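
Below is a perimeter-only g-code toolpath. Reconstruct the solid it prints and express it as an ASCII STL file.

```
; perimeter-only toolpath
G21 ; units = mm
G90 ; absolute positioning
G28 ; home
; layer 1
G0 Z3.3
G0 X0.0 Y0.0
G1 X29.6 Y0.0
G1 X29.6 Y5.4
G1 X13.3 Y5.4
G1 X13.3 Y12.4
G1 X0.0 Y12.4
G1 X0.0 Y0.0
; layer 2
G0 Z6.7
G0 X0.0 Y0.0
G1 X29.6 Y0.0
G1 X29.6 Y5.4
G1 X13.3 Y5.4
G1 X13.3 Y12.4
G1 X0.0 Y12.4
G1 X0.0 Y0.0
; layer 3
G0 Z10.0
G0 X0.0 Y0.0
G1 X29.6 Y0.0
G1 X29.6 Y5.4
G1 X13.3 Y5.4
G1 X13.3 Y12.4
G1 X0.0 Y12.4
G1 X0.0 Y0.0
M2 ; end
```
solid part
  facet normal 0.0000 0.0000 -1.0000
    outer loop
      vertex 29.6 5.4 0.0
      vertex 29.6 0.0 0.0
      vertex 0.0 0.0 0.0
    endloop
  endfacet
  facet normal 0.0000 0.0000 -1.0000
    outer loop
      vertex 13.3 5.4 0.0
      vertex 29.6 5.4 0.0
      vertex 0.0 0.0 0.0
    endloop
  endfacet
  facet normal 0.0000 0.0000 -1.0000
    outer loop
      vertex 13.3 12.4 0.0
      vertex 13.3 5.4 0.0
      vertex 0.0 0.0 0.0
    endloop
  endfacet
  facet normal 0.0000 0.0000 -1.0000
    outer loop
      vertex 0.0 12.4 0.0
      vertex 13.3 12.4 0.0
      vertex 0.0 0.0 0.0
    endloop
  endfacet
  facet normal 0.0000 0.0000 1.0000
    outer loop
      vertex 0.0 0.0 10.0
      vertex 29.6 0.0 10.0
      vertex 29.6 5.4 10.0
    endloop
  endfacet
  facet normal 0.0000 0.0000 1.0000
    outer loop
      vertex 0.0 0.0 10.0
      vertex 29.6 5.4 10.0
      vertex 13.3 5.4 10.0
    endloop
  endfacet
  facet normal 0.0000 0.0000 1.0000
    outer loop
      vertex 0.0 0.0 10.0
      vertex 13.3 5.4 10.0
      vertex 13.3 12.4 10.0
    endloop
  endfacet
  facet normal 0.0000 0.0000 1.0000
    outer loop
      vertex 0.0 0.0 10.0
      vertex 13.3 12.4 10.0
      vertex 0.0 12.4 10.0
    endloop
  endfacet
  facet normal 0.0000 -1.0000 0.0000
    outer loop
      vertex 0.0 0.0 0.0
      vertex 29.6 0.0 0.0
      vertex 29.6 0.0 10.0
    endloop
  endfacet
  facet normal 0.0000 -1.0000 0.0000
    outer loop
      vertex 0.0 0.0 0.0
      vertex 29.6 0.0 10.0
      vertex 0.0 0.0 10.0
    endloop
  endfacet
  facet normal 1.0000 0.0000 0.0000
    outer loop
      vertex 29.6 0.0 0.0
      vertex 29.6 5.4 0.0
      vertex 29.6 5.4 10.0
    endloop
  endfacet
  facet normal 1.0000 0.0000 0.0000
    outer loop
      vertex 29.6 0.0 0.0
      vertex 29.6 5.4 10.0
      vertex 29.6 0.0 10.0
    endloop
  endfacet
  facet normal 0.0000 1.0000 0.0000
    outer loop
      vertex 29.6 5.4 0.0
      vertex 13.3 5.4 0.0
      vertex 13.3 5.4 10.0
    endloop
  endfacet
  facet normal 0.0000 1.0000 0.0000
    outer loop
      vertex 29.6 5.4 0.0
      vertex 13.3 5.4 10.0
      vertex 29.6 5.4 10.0
    endloop
  endfacet
  facet normal 1.0000 0.0000 0.0000
    outer loop
      vertex 13.3 5.4 0.0
      vertex 13.3 12.4 0.0
      vertex 13.3 12.4 10.0
    endloop
  endfacet
  facet normal 1.0000 0.0000 0.0000
    outer loop
      vertex 13.3 5.4 0.0
      vertex 13.3 12.4 10.0
      vertex 13.3 5.4 10.0
    endloop
  endfacet
  facet normal 0.0000 1.0000 0.0000
    outer loop
      vertex 13.3 12.4 0.0
      vertex 0.0 12.4 0.0
      vertex 0.0 12.4 10.0
    endloop
  endfacet
  facet normal 0.0000 1.0000 0.0000
    outer loop
      vertex 13.3 12.4 0.0
      vertex 0.0 12.4 10.0
      vertex 13.3 12.4 10.0
    endloop
  endfacet
  facet normal -1.0000 0.0000 0.0000
    outer loop
      vertex 0.0 12.4 0.0
      vertex 0.0 0.0 0.0
      vertex 0.0 0.0 10.0
    endloop
  endfacet
  facet normal -1.0000 0.0000 0.0000
    outer loop
      vertex 0.0 12.4 0.0
      vertex 0.0 0.0 10.0
      vertex 0.0 12.4 10.0
    endloop
  endfacet
endsolid part

The G0 Z moves step by Δz≈3.3 mm. Every layer's G1 loop is the same polygon, so the solid is a straight extrusion of it from z=0 to z≈10. Closing with flat bottom and top caps and triangulating gives 20 facets — an L-shaped prism: outer 29.6 × 12.4 mm, arm thicknesses ≈ 5.4 mm (horizontal) and 13.3 mm (vertical), extruded 10 mm in z.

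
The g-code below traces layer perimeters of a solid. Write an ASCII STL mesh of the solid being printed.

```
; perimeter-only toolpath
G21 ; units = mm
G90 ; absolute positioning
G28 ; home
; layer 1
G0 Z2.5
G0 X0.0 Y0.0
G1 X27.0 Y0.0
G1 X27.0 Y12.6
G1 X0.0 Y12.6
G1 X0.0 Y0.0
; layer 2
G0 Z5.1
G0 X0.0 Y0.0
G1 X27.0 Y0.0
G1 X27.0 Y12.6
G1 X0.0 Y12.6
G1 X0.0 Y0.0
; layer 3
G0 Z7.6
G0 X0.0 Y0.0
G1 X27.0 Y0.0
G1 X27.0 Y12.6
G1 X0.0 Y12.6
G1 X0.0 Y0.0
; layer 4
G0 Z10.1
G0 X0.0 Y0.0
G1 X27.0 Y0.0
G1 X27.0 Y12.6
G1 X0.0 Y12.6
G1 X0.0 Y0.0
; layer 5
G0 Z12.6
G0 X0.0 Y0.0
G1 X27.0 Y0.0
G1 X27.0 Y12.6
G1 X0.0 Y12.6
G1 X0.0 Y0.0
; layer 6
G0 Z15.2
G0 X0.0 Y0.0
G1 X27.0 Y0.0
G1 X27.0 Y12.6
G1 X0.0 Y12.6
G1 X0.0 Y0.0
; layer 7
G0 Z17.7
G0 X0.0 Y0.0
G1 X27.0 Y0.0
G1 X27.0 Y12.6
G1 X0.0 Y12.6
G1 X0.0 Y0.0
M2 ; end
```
solid part
  facet normal 0.0000 0.0000 -1.0000
    outer loop
      vertex 27.0 12.6 0.0
      vertex 27.0 0.0 0.0
      vertex 0.0 0.0 0.0
    endloop
  endfacet
  facet normal 0.0000 0.0000 -1.0000
    outer loop
      vertex 0.0 12.6 0.0
      vertex 27.0 12.6 0.0
      vertex 0.0 0.0 0.0
    endloop
  endfacet
  facet normal 0.0000 0.0000 1.0000
    outer loop
      vertex 0.0 0.0 17.7
      vertex 27.0 0.0 17.7
      vertex 27.0 12.6 17.7
    endloop
  endfacet
  facet normal 0.0000 0.0000 1.0000
    outer loop
      vertex 0.0 0.0 17.7
      vertex 27.0 12.6 17.7
      vertex 0.0 12.6 17.7
    endloop
  endfacet
  facet normal 0.0000 -1.0000 0.0000
    outer loop
      vertex 0.0 0.0 0.0
      vertex 27.0 0.0 0.0
      vertex 27.0 0.0 17.7
    endloop
  endfacet
  facet normal 0.0000 -1.0000 0.0000
    outer loop
      vertex 0.0 0.0 0.0
      vertex 27.0 0.0 17.7
      vertex 0.0 0.0 17.7
    endloop
  endfacet
  facet normal 0.0000 1.0000 0.0000
    outer loop
      vertex 27.0 12.6 17.7
      vertex 27.0 12.6 0.0
      vertex 0.0 12.6 0.0
    endloop
  endfacet
  facet normal 0.0000 1.0000 0.0000
    outer loop
      vertex 0.0 12.6 17.7
      vertex 27.0 12.6 17.7
      vertex 0.0 12.6 0.0
    endloop
  endfacet
  facet normal -1.0000 0.0000 0.0000
    outer loop
      vertex 0.0 12.6 17.7
      vertex 0.0 12.6 0.0
      vertex 0.0 0.0 0.0
    endloop
  endfacet
  facet normal -1.0000 0.0000 0.0000
    outer loop
      vertex 0.0 0.0 17.7
      vertex 0.0 12.6 17.7
      vertex 0.0 0.0 0.0
    endloop
  endfacet
  facet normal 1.0000 0.0000 0.0000
    outer loop
      vertex 27.0 0.0 0.0
      vertex 27.0 12.6 0.0
      vertex 27.0 12.6 17.7
    endloop
  endfacet
  facet normal 1.0000 0.0000 0.0000
    outer loop
      vertex 27.0 0.0 0.0
      vertex 27.0 12.6 17.7
      vertex 27.0 0.0 17.7
    endloop
  endfacet
endsolid part

The G0 Z moves step by Δz≈2.5 mm. Every layer's G1 loop is the same polygon, so the solid is a straight extrusion of it from z=0 to z≈17.7. Closing with flat bottom and top caps and triangulating gives 12 facets — a rectangular box, roughly 27 × 12.6 mm footprint and 17.7 mm tall.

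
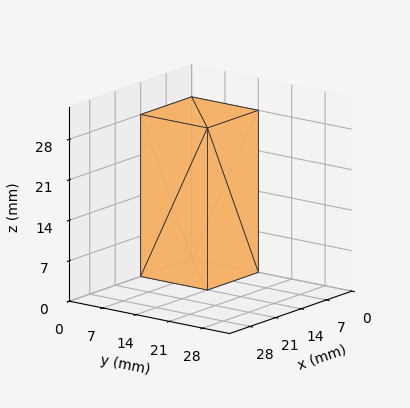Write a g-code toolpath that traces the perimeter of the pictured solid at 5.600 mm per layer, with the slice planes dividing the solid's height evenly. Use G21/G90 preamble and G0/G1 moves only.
Reading the render: the shape is a rectangular box, roughly 14 × 14 mm footprint and 28 mm tall (dimensions read to the nearest mm from the axis ticks). For the g-code, the solid's height is divided into equal slices at the stated Δz and each level perimeter traced with G1 moves after a G0 lift.

; perimeter-only toolpath
G21 ; units = mm
G90 ; absolute positioning
G28 ; home
; layer 1
G0 Z5.600
G0 X0.000 Y0.000
G1 X14.000 Y0.000
G1 X14.000 Y14.000
G1 X0.000 Y14.000
G1 X0.000 Y0.000
; layer 2
G0 Z11.200
G0 X0.000 Y0.000
G1 X14.000 Y0.000
G1 X14.000 Y14.000
G1 X0.000 Y14.000
G1 X0.000 Y0.000
; layer 3
G0 Z16.800
G0 X0.000 Y0.000
G1 X14.000 Y0.000
G1 X14.000 Y14.000
G1 X0.000 Y14.000
G1 X0.000 Y0.000
; layer 4
G0 Z22.400
G0 X0.000 Y0.000
G1 X14.000 Y0.000
G1 X14.000 Y14.000
G1 X0.000 Y14.000
G1 X0.000 Y0.000
; layer 5
G0 Z28.000
G0 X0.000 Y0.000
G1 X14.000 Y0.000
G1 X14.000 Y14.000
G1 X0.000 Y14.000
G1 X0.000 Y0.000
M2 ; end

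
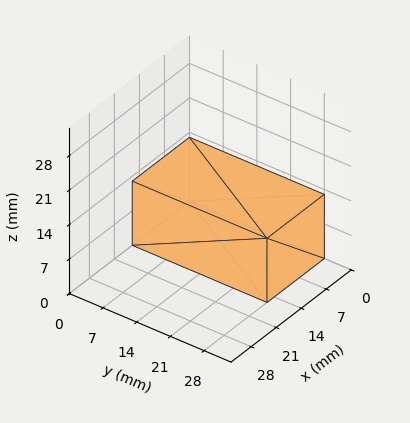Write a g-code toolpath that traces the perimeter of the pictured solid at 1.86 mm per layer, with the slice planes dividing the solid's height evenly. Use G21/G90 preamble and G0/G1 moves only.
Reading the render: the shape is a rectangular box, roughly 16 × 28 mm footprint and 13 mm tall (dimensions read to the nearest mm from the axis ticks). For the g-code, the solid's height is divided into equal slices at the stated Δz and each level perimeter traced with G1 moves after a G0 lift.

; perimeter-only toolpath
G21 ; units = mm
G90 ; absolute positioning
G28 ; home
; layer 1
G0 Z1.86
G0 X0.00 Y0.00
G1 X16.00 Y0.00
G1 X16.00 Y28.00
G1 X0.00 Y28.00
G1 X0.00 Y0.00
; layer 2
G0 Z3.71
G0 X0.00 Y0.00
G1 X16.00 Y0.00
G1 X16.00 Y28.00
G1 X0.00 Y28.00
G1 X0.00 Y0.00
; layer 3
G0 Z5.57
G0 X0.00 Y0.00
G1 X16.00 Y0.00
G1 X16.00 Y28.00
G1 X0.00 Y28.00
G1 X0.00 Y0.00
; layer 4
G0 Z7.43
G0 X0.00 Y0.00
G1 X16.00 Y0.00
G1 X16.00 Y28.00
G1 X0.00 Y28.00
G1 X0.00 Y0.00
; layer 5
G0 Z9.29
G0 X0.00 Y0.00
G1 X16.00 Y0.00
G1 X16.00 Y28.00
G1 X0.00 Y28.00
G1 X0.00 Y0.00
; layer 6
G0 Z11.14
G0 X0.00 Y0.00
G1 X16.00 Y0.00
G1 X16.00 Y28.00
G1 X0.00 Y28.00
G1 X0.00 Y0.00
; layer 7
G0 Z13.00
G0 X0.00 Y0.00
G1 X16.00 Y0.00
G1 X16.00 Y28.00
G1 X0.00 Y28.00
G1 X0.00 Y0.00
M2 ; end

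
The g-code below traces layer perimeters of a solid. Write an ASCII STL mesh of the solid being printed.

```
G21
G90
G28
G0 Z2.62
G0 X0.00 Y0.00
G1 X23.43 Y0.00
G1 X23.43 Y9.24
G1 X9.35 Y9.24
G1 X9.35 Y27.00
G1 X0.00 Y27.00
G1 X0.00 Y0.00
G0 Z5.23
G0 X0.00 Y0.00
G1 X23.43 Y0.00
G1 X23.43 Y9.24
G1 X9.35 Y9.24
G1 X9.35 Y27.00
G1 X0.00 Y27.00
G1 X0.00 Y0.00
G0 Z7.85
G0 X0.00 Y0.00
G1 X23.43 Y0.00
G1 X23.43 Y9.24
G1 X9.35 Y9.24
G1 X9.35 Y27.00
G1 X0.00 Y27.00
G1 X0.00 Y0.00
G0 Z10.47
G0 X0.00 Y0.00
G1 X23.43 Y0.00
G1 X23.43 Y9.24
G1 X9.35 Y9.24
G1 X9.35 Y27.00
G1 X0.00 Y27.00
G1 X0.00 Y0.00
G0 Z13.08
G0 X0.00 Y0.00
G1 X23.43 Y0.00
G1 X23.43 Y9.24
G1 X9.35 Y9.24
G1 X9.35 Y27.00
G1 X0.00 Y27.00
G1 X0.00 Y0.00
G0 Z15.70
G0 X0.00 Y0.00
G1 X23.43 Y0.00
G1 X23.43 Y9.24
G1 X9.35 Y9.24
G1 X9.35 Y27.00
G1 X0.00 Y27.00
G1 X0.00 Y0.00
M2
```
solid part
  facet normal 0.0000 0.0000 -1.0000
    outer loop
      vertex 23.43 9.24 0.00
      vertex 23.43 0.00 0.00
      vertex 0.00 0.00 0.00
    endloop
  endfacet
  facet normal 0.0000 0.0000 -1.0000
    outer loop
      vertex 9.35 9.24 0.00
      vertex 23.43 9.24 0.00
      vertex 0.00 0.00 0.00
    endloop
  endfacet
  facet normal 0.0000 0.0000 -1.0000
    outer loop
      vertex 9.35 27.00 0.00
      vertex 9.35 9.24 0.00
      vertex 0.00 0.00 0.00
    endloop
  endfacet
  facet normal 0.0000 0.0000 -1.0000
    outer loop
      vertex 0.00 27.00 0.00
      vertex 9.35 27.00 0.00
      vertex 0.00 0.00 0.00
    endloop
  endfacet
  facet normal 0.0000 0.0000 1.0000
    outer loop
      vertex 0.00 0.00 15.70
      vertex 23.43 0.00 15.70
      vertex 23.43 9.24 15.70
    endloop
  endfacet
  facet normal 0.0000 0.0000 1.0000
    outer loop
      vertex 0.00 0.00 15.70
      vertex 23.43 9.24 15.70
      vertex 9.35 9.24 15.70
    endloop
  endfacet
  facet normal 0.0000 0.0000 1.0000
    outer loop
      vertex 0.00 0.00 15.70
      vertex 9.35 9.24 15.70
      vertex 9.35 27.00 15.70
    endloop
  endfacet
  facet normal 0.0000 0.0000 1.0000
    outer loop
      vertex 0.00 0.00 15.70
      vertex 9.35 27.00 15.70
      vertex 0.00 27.00 15.70
    endloop
  endfacet
  facet normal 0.0000 -1.0000 0.0000
    outer loop
      vertex 0.00 0.00 0.00
      vertex 23.43 0.00 0.00
      vertex 23.43 0.00 15.70
    endloop
  endfacet
  facet normal 0.0000 -1.0000 0.0000
    outer loop
      vertex 0.00 0.00 0.00
      vertex 23.43 0.00 15.70
      vertex 0.00 0.00 15.70
    endloop
  endfacet
  facet normal 1.0000 0.0000 0.0000
    outer loop
      vertex 23.43 0.00 0.00
      vertex 23.43 9.24 0.00
      vertex 23.43 9.24 15.70
    endloop
  endfacet
  facet normal 1.0000 0.0000 0.0000
    outer loop
      vertex 23.43 0.00 0.00
      vertex 23.43 9.24 15.70
      vertex 23.43 0.00 15.70
    endloop
  endfacet
  facet normal 0.0000 1.0000 0.0000
    outer loop
      vertex 23.43 9.24 0.00
      vertex 9.35 9.24 0.00
      vertex 9.35 9.24 15.70
    endloop
  endfacet
  facet normal 0.0000 1.0000 0.0000
    outer loop
      vertex 23.43 9.24 0.00
      vertex 9.35 9.24 15.70
      vertex 23.43 9.24 15.70
    endloop
  endfacet
  facet normal 1.0000 0.0000 0.0000
    outer loop
      vertex 9.35 9.24 0.00
      vertex 9.35 27.00 0.00
      vertex 9.35 27.00 15.70
    endloop
  endfacet
  facet normal 1.0000 0.0000 0.0000
    outer loop
      vertex 9.35 9.24 0.00
      vertex 9.35 27.00 15.70
      vertex 9.35 9.24 15.70
    endloop
  endfacet
  facet normal 0.0000 1.0000 0.0000
    outer loop
      vertex 9.35 27.00 0.00
      vertex 0.00 27.00 0.00
      vertex 0.00 27.00 15.70
    endloop
  endfacet
  facet normal 0.0000 1.0000 0.0000
    outer loop
      vertex 9.35 27.00 0.00
      vertex 0.00 27.00 15.70
      vertex 9.35 27.00 15.70
    endloop
  endfacet
  facet normal -1.0000 0.0000 0.0000
    outer loop
      vertex 0.00 27.00 0.00
      vertex 0.00 0.00 0.00
      vertex 0.00 0.00 15.70
    endloop
  endfacet
  facet normal -1.0000 0.0000 0.0000
    outer loop
      vertex 0.00 27.00 0.00
      vertex 0.00 0.00 15.70
      vertex 0.00 27.00 15.70
    endloop
  endfacet
endsolid part

The G0 Z moves step by Δz≈2.62 mm. Every layer's G1 loop is the same polygon, so the solid is a straight extrusion of it from z=0 to z≈15.7. Closing with flat bottom and top caps and triangulating gives 20 facets — an L-shaped prism: outer 23.4 × 27 mm, arm thicknesses ≈ 9.24 mm (horizontal) and 9.35 mm (vertical), extruded 15.7 mm in z.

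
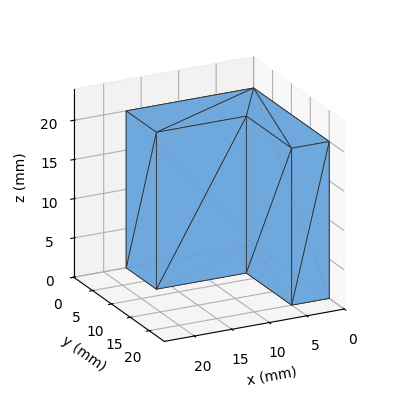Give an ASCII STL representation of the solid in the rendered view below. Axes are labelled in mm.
Reading the render: the shape is an L-shaped prism: outer 17 × 20 mm, arm thicknesses ≈ 8 mm (horizontal) and 5 mm (vertical), extruded 20 mm in z (dimensions read to the nearest mm from the axis ticks). For the STL, each face is triangulated and given an outward normal.

solid part
  facet normal 0.0000 0.0000 -1.0000
    outer loop
      vertex 17.00 8.00 0.00
      vertex 17.00 0.00 0.00
      vertex 0.00 0.00 0.00
    endloop
  endfacet
  facet normal 0.0000 0.0000 -1.0000
    outer loop
      vertex 5.00 8.00 0.00
      vertex 17.00 8.00 0.00
      vertex 0.00 0.00 0.00
    endloop
  endfacet
  facet normal 0.0000 0.0000 -1.0000
    outer loop
      vertex 5.00 20.00 0.00
      vertex 5.00 8.00 0.00
      vertex 0.00 0.00 0.00
    endloop
  endfacet
  facet normal 0.0000 0.0000 -1.0000
    outer loop
      vertex 0.00 20.00 0.00
      vertex 5.00 20.00 0.00
      vertex 0.00 0.00 0.00
    endloop
  endfacet
  facet normal 0.0000 0.0000 1.0000
    outer loop
      vertex 0.00 0.00 20.00
      vertex 17.00 0.00 20.00
      vertex 17.00 8.00 20.00
    endloop
  endfacet
  facet normal 0.0000 0.0000 1.0000
    outer loop
      vertex 0.00 0.00 20.00
      vertex 17.00 8.00 20.00
      vertex 5.00 8.00 20.00
    endloop
  endfacet
  facet normal 0.0000 0.0000 1.0000
    outer loop
      vertex 0.00 0.00 20.00
      vertex 5.00 8.00 20.00
      vertex 5.00 20.00 20.00
    endloop
  endfacet
  facet normal 0.0000 0.0000 1.0000
    outer loop
      vertex 0.00 0.00 20.00
      vertex 5.00 20.00 20.00
      vertex 0.00 20.00 20.00
    endloop
  endfacet
  facet normal 0.0000 -1.0000 0.0000
    outer loop
      vertex 0.00 0.00 0.00
      vertex 17.00 0.00 0.00
      vertex 17.00 0.00 20.00
    endloop
  endfacet
  facet normal 0.0000 -1.0000 0.0000
    outer loop
      vertex 0.00 0.00 0.00
      vertex 17.00 0.00 20.00
      vertex 0.00 0.00 20.00
    endloop
  endfacet
  facet normal 1.0000 0.0000 0.0000
    outer loop
      vertex 17.00 0.00 0.00
      vertex 17.00 8.00 0.00
      vertex 17.00 8.00 20.00
    endloop
  endfacet
  facet normal 1.0000 0.0000 0.0000
    outer loop
      vertex 17.00 0.00 0.00
      vertex 17.00 8.00 20.00
      vertex 17.00 0.00 20.00
    endloop
  endfacet
  facet normal 0.0000 1.0000 0.0000
    outer loop
      vertex 17.00 8.00 0.00
      vertex 5.00 8.00 0.00
      vertex 5.00 8.00 20.00
    endloop
  endfacet
  facet normal 0.0000 1.0000 0.0000
    outer loop
      vertex 17.00 8.00 0.00
      vertex 5.00 8.00 20.00
      vertex 17.00 8.00 20.00
    endloop
  endfacet
  facet normal 1.0000 0.0000 0.0000
    outer loop
      vertex 5.00 8.00 0.00
      vertex 5.00 20.00 0.00
      vertex 5.00 20.00 20.00
    endloop
  endfacet
  facet normal 1.0000 0.0000 0.0000
    outer loop
      vertex 5.00 8.00 0.00
      vertex 5.00 20.00 20.00
      vertex 5.00 8.00 20.00
    endloop
  endfacet
  facet normal 0.0000 1.0000 0.0000
    outer loop
      vertex 5.00 20.00 0.00
      vertex 0.00 20.00 0.00
      vertex 0.00 20.00 20.00
    endloop
  endfacet
  facet normal 0.0000 1.0000 0.0000
    outer loop
      vertex 5.00 20.00 0.00
      vertex 0.00 20.00 20.00
      vertex 5.00 20.00 20.00
    endloop
  endfacet
  facet normal -1.0000 0.0000 0.0000
    outer loop
      vertex 0.00 20.00 0.00
      vertex 0.00 0.00 0.00
      vertex 0.00 0.00 20.00
    endloop
  endfacet
  facet normal -1.0000 0.0000 0.0000
    outer loop
      vertex 0.00 20.00 0.00
      vertex 0.00 0.00 20.00
      vertex 0.00 20.00 20.00
    endloop
  endfacet
endsolid part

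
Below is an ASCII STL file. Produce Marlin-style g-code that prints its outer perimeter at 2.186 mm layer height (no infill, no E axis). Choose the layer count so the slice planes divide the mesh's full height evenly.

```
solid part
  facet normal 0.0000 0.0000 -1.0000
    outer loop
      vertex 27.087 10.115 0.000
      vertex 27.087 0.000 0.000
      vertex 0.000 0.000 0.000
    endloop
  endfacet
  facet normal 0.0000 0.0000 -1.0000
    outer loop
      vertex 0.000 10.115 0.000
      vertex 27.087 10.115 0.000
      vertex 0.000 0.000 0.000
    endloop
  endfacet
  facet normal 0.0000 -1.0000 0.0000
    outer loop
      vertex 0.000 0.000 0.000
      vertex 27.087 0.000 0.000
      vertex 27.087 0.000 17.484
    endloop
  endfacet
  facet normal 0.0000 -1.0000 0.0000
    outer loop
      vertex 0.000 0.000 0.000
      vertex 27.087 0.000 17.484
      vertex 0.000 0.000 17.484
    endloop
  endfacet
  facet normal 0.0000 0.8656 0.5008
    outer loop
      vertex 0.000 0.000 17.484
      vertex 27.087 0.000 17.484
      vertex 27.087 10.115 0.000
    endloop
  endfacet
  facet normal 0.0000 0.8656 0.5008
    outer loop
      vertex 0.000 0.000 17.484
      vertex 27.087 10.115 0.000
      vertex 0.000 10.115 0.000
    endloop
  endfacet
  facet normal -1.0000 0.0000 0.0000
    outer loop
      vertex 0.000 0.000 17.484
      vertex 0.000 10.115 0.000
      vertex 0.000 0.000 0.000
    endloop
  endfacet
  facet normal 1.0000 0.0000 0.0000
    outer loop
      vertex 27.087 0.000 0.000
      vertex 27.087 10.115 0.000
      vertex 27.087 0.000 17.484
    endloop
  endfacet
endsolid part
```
; perimeter-only toolpath
G21 ; units = mm
G90 ; absolute positioning
G28 ; home
; layer 1
G0 Z2.186
G0 X0.000 Y0.000
G1 X27.087 Y0.000
G1 X27.087 Y8.851
G1 X0.000 Y8.851
G1 X0.000 Y0.000
; layer 2
G0 Z4.371
G0 X0.000 Y0.000
G1 X27.087 Y0.000
G1 X27.087 Y7.586
G1 X0.000 Y7.586
G1 X0.000 Y0.000
; layer 3
G0 Z6.557
G0 X0.000 Y0.000
G1 X27.087 Y0.000
G1 X27.087 Y6.322
G1 X0.000 Y6.322
G1 X0.000 Y0.000
; layer 4
G0 Z8.742
G0 X0.000 Y0.000
G1 X27.087 Y0.000
G1 X27.087 Y5.058
G1 X0.000 Y5.058
G1 X0.000 Y0.000
; layer 5
G0 Z10.928
G0 X0.000 Y0.000
G1 X27.087 Y0.000
G1 X27.087 Y3.793
G1 X0.000 Y3.793
G1 X0.000 Y0.000
; layer 6
G0 Z13.113
G0 X0.000 Y0.000
G1 X27.087 Y0.000
G1 X27.087 Y2.529
G1 X0.000 Y2.529
G1 X0.000 Y0.000
; layer 7
G0 Z15.299
G0 X0.000 Y0.000
G1 X27.087 Y0.000
G1 X27.087 Y1.264
G1 X0.000 Y1.264
G1 X0.000 Y0.000
M2 ; end

The solid is a wedge (ramp): 27.1 × 10.1 mm base, rising to 17.5 mm along the y=0 edge and sloping linearly to z=0 at y=10.1. Slicing at Δz = 2.186 mm — 8 equal slices spanning the solid's height, so layer i sits at z = i·h/8 — gives 7 non-empty perimeters. Each is a 4-segment closed polygon; G0 lifts to the layer z and rapids to the start vertex, then G1 traces the edges. The cross-section shrinks linearly with z (the slice at the apex is degenerate and omitted).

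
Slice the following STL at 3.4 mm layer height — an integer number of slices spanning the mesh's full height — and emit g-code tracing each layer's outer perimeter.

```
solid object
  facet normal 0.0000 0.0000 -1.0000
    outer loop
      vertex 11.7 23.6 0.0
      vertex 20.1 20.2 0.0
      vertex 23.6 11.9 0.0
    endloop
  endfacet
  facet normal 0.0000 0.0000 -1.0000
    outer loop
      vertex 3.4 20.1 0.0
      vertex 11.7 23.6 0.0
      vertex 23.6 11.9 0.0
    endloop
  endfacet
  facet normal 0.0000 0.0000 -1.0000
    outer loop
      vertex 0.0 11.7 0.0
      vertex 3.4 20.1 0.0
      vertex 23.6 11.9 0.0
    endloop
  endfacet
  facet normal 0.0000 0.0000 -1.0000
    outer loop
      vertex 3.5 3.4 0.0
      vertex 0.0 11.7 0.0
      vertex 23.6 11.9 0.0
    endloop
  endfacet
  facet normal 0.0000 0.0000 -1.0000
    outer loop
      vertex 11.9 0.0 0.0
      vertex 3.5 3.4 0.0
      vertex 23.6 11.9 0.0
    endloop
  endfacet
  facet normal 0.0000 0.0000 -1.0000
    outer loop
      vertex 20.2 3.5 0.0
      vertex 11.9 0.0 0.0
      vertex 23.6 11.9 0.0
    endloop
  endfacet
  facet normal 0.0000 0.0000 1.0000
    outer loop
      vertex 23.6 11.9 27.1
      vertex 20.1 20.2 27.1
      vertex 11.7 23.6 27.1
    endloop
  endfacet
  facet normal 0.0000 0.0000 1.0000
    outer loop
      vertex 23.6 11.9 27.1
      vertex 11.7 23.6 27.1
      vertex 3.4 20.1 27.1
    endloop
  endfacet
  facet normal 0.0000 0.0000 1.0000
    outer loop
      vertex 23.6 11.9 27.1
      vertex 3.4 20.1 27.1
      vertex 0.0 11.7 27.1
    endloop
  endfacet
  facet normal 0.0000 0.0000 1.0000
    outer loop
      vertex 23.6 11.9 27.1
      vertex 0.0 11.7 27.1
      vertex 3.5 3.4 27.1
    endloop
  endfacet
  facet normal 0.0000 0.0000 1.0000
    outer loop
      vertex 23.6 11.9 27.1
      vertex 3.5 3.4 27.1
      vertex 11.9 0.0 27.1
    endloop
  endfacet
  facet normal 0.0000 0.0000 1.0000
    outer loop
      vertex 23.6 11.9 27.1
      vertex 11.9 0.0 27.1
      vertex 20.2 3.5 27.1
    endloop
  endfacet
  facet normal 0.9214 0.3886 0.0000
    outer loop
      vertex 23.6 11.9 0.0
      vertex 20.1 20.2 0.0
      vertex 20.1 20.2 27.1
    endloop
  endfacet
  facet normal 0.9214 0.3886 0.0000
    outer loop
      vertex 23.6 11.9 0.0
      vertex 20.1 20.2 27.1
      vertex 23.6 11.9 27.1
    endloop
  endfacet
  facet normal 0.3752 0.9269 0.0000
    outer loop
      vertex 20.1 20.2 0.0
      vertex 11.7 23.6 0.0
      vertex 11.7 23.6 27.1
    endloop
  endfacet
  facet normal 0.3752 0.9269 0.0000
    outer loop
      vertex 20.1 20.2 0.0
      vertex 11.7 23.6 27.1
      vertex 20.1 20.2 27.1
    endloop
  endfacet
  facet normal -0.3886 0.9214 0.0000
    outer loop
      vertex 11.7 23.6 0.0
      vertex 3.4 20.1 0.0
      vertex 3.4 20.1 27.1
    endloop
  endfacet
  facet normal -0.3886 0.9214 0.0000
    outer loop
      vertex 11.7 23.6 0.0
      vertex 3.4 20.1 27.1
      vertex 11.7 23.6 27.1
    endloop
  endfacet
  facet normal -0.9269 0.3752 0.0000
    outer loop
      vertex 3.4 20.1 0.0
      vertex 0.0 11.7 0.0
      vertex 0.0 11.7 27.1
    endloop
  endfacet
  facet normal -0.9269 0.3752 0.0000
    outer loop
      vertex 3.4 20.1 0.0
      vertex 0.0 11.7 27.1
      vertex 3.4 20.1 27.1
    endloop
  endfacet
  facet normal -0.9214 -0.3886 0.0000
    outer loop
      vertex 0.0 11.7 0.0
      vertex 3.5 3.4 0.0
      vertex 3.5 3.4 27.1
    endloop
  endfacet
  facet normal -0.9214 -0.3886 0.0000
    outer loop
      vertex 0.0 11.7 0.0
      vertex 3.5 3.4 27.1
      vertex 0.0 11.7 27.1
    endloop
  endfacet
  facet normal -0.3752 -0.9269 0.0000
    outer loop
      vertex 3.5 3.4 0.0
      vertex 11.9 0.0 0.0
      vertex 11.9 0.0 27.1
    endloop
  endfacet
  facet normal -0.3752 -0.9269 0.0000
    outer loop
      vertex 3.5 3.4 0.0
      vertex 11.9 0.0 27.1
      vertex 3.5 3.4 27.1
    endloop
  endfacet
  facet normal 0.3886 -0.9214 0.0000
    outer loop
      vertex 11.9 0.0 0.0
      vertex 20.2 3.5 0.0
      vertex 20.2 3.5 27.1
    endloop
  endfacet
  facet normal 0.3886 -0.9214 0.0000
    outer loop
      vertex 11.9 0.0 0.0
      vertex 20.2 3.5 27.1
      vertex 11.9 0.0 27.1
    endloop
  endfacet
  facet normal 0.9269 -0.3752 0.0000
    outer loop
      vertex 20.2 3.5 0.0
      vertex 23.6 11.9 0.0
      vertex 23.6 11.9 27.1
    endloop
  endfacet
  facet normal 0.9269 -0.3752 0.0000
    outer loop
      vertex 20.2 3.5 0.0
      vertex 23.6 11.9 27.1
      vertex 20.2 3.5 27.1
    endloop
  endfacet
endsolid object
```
; perimeter-only toolpath
G21 ; units = mm
G90 ; absolute positioning
G28 ; home
; layer 1
G0 Z3.4
G0 X23.6 Y11.9
G1 X20.1 Y20.2
G1 X11.7 Y23.6
G1 X3.4 Y20.1
G1 X0.0 Y11.7
G1 X3.5 Y3.4
G1 X11.9 Y0.0
G1 X20.2 Y3.5
G1 X23.6 Y11.9
; layer 2
G0 Z6.8
G0 X23.6 Y11.9
G1 X20.1 Y20.2
G1 X11.7 Y23.6
G1 X3.4 Y20.1
G1 X0.0 Y11.7
G1 X3.5 Y3.4
G1 X11.9 Y0.0
G1 X20.2 Y3.5
G1 X23.6 Y11.9
; layer 3
G0 Z10.2
G0 X23.6 Y11.9
G1 X20.1 Y20.2
G1 X11.7 Y23.6
G1 X3.4 Y20.1
G1 X0.0 Y11.7
G1 X3.5 Y3.4
G1 X11.9 Y0.0
G1 X20.2 Y3.5
G1 X23.6 Y11.9
; layer 4
G0 Z13.6
G0 X23.6 Y11.9
G1 X20.1 Y20.2
G1 X11.7 Y23.6
G1 X3.4 Y20.1
G1 X0.0 Y11.7
G1 X3.5 Y3.4
G1 X11.9 Y0.0
G1 X20.2 Y3.5
G1 X23.6 Y11.9
; layer 5
G0 Z16.9
G0 X23.6 Y11.9
G1 X20.1 Y20.2
G1 X11.7 Y23.6
G1 X3.4 Y20.1
G1 X0.0 Y11.7
G1 X3.5 Y3.4
G1 X11.9 Y0.0
G1 X20.2 Y3.5
G1 X23.6 Y11.9
; layer 6
G0 Z20.3
G0 X23.6 Y11.9
G1 X20.1 Y20.2
G1 X11.7 Y23.6
G1 X3.4 Y20.1
G1 X0.0 Y11.7
G1 X3.5 Y3.4
G1 X11.9 Y0.0
G1 X20.2 Y3.5
G1 X23.6 Y11.9
; layer 7
G0 Z23.7
G0 X23.6 Y11.9
G1 X20.1 Y20.2
G1 X11.7 Y23.6
G1 X3.4 Y20.1
G1 X0.0 Y11.7
G1 X3.5 Y3.4
G1 X11.9 Y0.0
G1 X20.2 Y3.5
G1 X23.6 Y11.9
; layer 8
G0 Z27.1
G0 X23.6 Y11.9
G1 X20.1 Y20.2
G1 X11.7 Y23.6
G1 X3.4 Y20.1
G1 X0.0 Y11.7
G1 X3.5 Y3.4
G1 X11.9 Y0.0
G1 X20.2 Y3.5
G1 X23.6 Y11.9
M2 ; end

The solid is a regular 8-sided prism (a cylinder approximated with 8 flat sides), circumscribed radius ≈ 11.8 mm, height ≈ 27.1 mm. Slicing at Δz = 3.4 mm — 8 equal slices spanning the solid's height, so layer i sits at z = i·h/8 — gives 8 non-empty perimeters. Each is a 8-segment closed polygon; G0 lifts to the layer z and rapids to the start vertex, then G1 traces the edges.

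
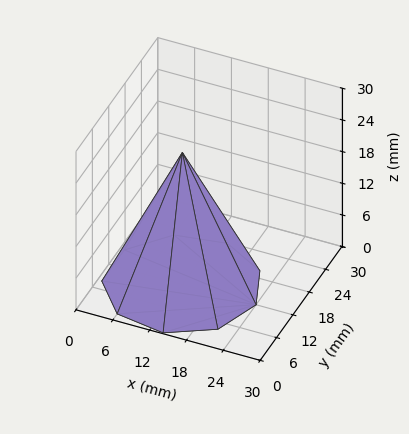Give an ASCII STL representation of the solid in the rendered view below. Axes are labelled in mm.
Reading the render: the shape is a regular 9-sided pyramid, base circumscribed radius ≈ 12 mm, apex at z ≈ 25 mm (dimensions read to the nearest mm from the axis ticks). For the STL, each face is triangulated and given an outward normal.

solid part
  facet normal 0.0000 0.0000 -1.0000
    outer loop
      vertex 14.1 23.8 0.0
      vertex 21.2 19.7 0.0
      vertex 24.0 12.0 0.0
    endloop
  endfacet
  facet normal 0.0000 0.0000 -1.0000
    outer loop
      vertex 6.0 22.4 0.0
      vertex 14.1 23.8 0.0
      vertex 24.0 12.0 0.0
    endloop
  endfacet
  facet normal 0.0000 0.0000 -1.0000
    outer loop
      vertex 0.7 16.1 0.0
      vertex 6.0 22.4 0.0
      vertex 24.0 12.0 0.0
    endloop
  endfacet
  facet normal 0.0000 0.0000 -1.0000
    outer loop
      vertex 0.7 7.9 0.0
      vertex 0.7 16.1 0.0
      vertex 24.0 12.0 0.0
    endloop
  endfacet
  facet normal 0.0000 0.0000 -1.0000
    outer loop
      vertex 6.0 1.6 0.0
      vertex 0.7 7.9 0.0
      vertex 24.0 12.0 0.0
    endloop
  endfacet
  facet normal 0.0000 0.0000 -1.0000
    outer loop
      vertex 14.1 0.2 0.0
      vertex 6.0 1.6 0.0
      vertex 24.0 12.0 0.0
    endloop
  endfacet
  facet normal 0.0000 0.0000 -1.0000
    outer loop
      vertex 21.2 4.3 0.0
      vertex 14.1 0.2 0.0
      vertex 24.0 12.0 0.0
    endloop
  endfacet
  facet normal 0.8567 0.3115 0.4112
    outer loop
      vertex 24.0 12.0 0.0
      vertex 21.2 19.7 0.0
      vertex 12.0 12.0 25.0
    endloop
  endfacet
  facet normal 0.4559 0.7895 0.4109
    outer loop
      vertex 21.2 19.7 0.0
      vertex 14.1 23.8 0.0
      vertex 12.0 12.0 25.0
    endloop
  endfacet
  facet normal -0.1553 0.8983 0.4110
    outer loop
      vertex 14.1 23.8 0.0
      vertex 6.0 22.4 0.0
      vertex 12.0 12.0 25.0
    endloop
  endfacet
  facet normal -0.6974 0.5867 0.4115
    outer loop
      vertex 6.0 22.4 0.0
      vertex 0.7 16.1 0.0
      vertex 12.0 12.0 25.0
    endloop
  endfacet
  facet normal -0.9112 0.0000 0.4119
    outer loop
      vertex 0.7 16.1 0.0
      vertex 0.7 7.9 0.0
      vertex 12.0 12.0 25.0
    endloop
  endfacet
  facet normal -0.6974 -0.5867 0.4115
    outer loop
      vertex 0.7 7.9 0.0
      vertex 6.0 1.6 0.0
      vertex 12.0 12.0 25.0
    endloop
  endfacet
  facet normal -0.1553 -0.8983 0.4110
    outer loop
      vertex 6.0 1.6 0.0
      vertex 14.1 0.2 0.0
      vertex 12.0 12.0 25.0
    endloop
  endfacet
  facet normal 0.4559 -0.7895 0.4109
    outer loop
      vertex 14.1 0.2 0.0
      vertex 21.2 4.3 0.0
      vertex 12.0 12.0 25.0
    endloop
  endfacet
  facet normal 0.8567 -0.3115 0.4112
    outer loop
      vertex 21.2 4.3 0.0
      vertex 24.0 12.0 0.0
      vertex 12.0 12.0 25.0
    endloop
  endfacet
endsolid part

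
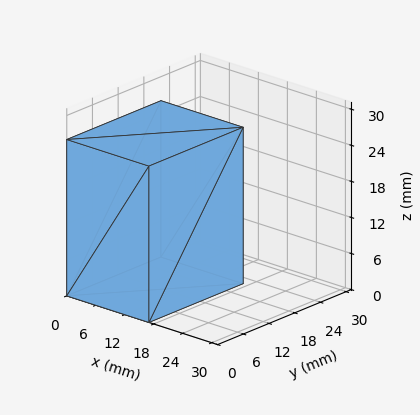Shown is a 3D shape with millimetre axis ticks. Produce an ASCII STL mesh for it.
Reading the render: the shape is a rectangular box, roughly 17 × 22 mm footprint and 26 mm tall (dimensions read to the nearest mm from the axis ticks). For the STL, each face is triangulated and given an outward normal.

solid part
  facet normal 0.0000 0.0000 -1.0000
    outer loop
      vertex 17.00 22.00 0.00
      vertex 17.00 0.00 0.00
      vertex 0.00 0.00 0.00
    endloop
  endfacet
  facet normal 0.0000 0.0000 -1.0000
    outer loop
      vertex 0.00 22.00 0.00
      vertex 17.00 22.00 0.00
      vertex 0.00 0.00 0.00
    endloop
  endfacet
  facet normal 0.0000 0.0000 1.0000
    outer loop
      vertex 0.00 0.00 26.00
      vertex 17.00 0.00 26.00
      vertex 17.00 22.00 26.00
    endloop
  endfacet
  facet normal 0.0000 0.0000 1.0000
    outer loop
      vertex 0.00 0.00 26.00
      vertex 17.00 22.00 26.00
      vertex 0.00 22.00 26.00
    endloop
  endfacet
  facet normal 0.0000 -1.0000 0.0000
    outer loop
      vertex 0.00 0.00 0.00
      vertex 17.00 0.00 0.00
      vertex 17.00 0.00 26.00
    endloop
  endfacet
  facet normal 0.0000 -1.0000 0.0000
    outer loop
      vertex 0.00 0.00 0.00
      vertex 17.00 0.00 26.00
      vertex 0.00 0.00 26.00
    endloop
  endfacet
  facet normal 0.0000 1.0000 0.0000
    outer loop
      vertex 17.00 22.00 26.00
      vertex 17.00 22.00 0.00
      vertex 0.00 22.00 0.00
    endloop
  endfacet
  facet normal 0.0000 1.0000 0.0000
    outer loop
      vertex 0.00 22.00 26.00
      vertex 17.00 22.00 26.00
      vertex 0.00 22.00 0.00
    endloop
  endfacet
  facet normal -1.0000 0.0000 0.0000
    outer loop
      vertex 0.00 22.00 26.00
      vertex 0.00 22.00 0.00
      vertex 0.00 0.00 0.00
    endloop
  endfacet
  facet normal -1.0000 0.0000 0.0000
    outer loop
      vertex 0.00 0.00 26.00
      vertex 0.00 22.00 26.00
      vertex 0.00 0.00 0.00
    endloop
  endfacet
  facet normal 1.0000 0.0000 0.0000
    outer loop
      vertex 17.00 0.00 0.00
      vertex 17.00 22.00 0.00
      vertex 17.00 22.00 26.00
    endloop
  endfacet
  facet normal 1.0000 0.0000 0.0000
    outer loop
      vertex 17.00 0.00 0.00
      vertex 17.00 22.00 26.00
      vertex 17.00 0.00 26.00
    endloop
  endfacet
endsolid part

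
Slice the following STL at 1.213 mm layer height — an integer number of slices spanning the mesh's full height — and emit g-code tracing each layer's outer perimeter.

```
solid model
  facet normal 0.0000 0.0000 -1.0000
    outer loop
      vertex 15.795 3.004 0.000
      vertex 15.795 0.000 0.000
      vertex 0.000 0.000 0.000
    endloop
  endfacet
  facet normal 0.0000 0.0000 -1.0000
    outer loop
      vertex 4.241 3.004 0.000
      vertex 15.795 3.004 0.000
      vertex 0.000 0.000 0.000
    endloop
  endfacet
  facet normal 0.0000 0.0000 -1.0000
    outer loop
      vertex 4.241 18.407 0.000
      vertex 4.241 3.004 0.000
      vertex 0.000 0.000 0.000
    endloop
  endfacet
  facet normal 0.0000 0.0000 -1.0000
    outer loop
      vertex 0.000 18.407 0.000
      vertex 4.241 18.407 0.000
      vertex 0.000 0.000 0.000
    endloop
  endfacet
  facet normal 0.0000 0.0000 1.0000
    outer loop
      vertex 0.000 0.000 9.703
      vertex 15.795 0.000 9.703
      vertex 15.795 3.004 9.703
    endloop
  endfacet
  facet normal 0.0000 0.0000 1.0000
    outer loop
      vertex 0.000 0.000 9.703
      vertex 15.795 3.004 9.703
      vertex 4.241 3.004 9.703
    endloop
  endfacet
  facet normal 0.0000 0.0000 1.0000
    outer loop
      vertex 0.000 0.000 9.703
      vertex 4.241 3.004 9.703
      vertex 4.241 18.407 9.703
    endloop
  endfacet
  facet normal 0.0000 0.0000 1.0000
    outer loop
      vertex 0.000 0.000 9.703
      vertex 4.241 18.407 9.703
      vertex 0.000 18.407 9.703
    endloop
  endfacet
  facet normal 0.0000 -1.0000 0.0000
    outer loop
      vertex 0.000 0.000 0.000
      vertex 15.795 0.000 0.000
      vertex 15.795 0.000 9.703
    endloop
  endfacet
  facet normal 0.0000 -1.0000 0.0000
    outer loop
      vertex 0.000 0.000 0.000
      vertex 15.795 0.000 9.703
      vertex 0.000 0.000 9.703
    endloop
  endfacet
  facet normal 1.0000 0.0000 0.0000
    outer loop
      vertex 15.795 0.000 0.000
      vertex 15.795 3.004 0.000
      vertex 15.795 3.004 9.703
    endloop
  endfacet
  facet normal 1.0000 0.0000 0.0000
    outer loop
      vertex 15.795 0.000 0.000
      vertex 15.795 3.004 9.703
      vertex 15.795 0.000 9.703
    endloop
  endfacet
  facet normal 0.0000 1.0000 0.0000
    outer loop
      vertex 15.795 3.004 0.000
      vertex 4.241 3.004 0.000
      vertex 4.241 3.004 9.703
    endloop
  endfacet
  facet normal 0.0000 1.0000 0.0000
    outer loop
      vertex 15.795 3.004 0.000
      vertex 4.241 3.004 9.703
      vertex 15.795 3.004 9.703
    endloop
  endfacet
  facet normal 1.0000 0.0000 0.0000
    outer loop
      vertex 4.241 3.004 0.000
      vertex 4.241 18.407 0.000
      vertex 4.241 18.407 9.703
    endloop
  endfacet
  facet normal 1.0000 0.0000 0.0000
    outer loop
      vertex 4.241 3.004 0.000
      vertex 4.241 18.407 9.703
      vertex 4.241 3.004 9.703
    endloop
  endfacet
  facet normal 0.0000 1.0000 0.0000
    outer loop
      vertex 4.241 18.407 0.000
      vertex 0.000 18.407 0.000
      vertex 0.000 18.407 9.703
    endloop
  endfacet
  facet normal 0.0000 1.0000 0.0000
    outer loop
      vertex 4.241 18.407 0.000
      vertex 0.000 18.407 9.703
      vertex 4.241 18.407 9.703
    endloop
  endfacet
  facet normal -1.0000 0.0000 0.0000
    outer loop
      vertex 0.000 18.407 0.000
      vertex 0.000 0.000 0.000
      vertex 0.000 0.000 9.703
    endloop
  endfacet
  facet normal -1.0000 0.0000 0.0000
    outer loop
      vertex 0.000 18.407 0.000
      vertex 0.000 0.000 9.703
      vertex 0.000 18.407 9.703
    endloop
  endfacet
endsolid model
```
; perimeter-only toolpath
G21 ; units = mm
G90 ; absolute positioning
G28 ; home
; layer 1
G0 Z1.213
G0 X0.000 Y0.000
G1 X15.795 Y0.000
G1 X15.795 Y3.004
G1 X4.241 Y3.004
G1 X4.241 Y18.407
G1 X0.000 Y18.407
G1 X0.000 Y0.000
; layer 2
G0 Z2.426
G0 X0.000 Y0.000
G1 X15.795 Y0.000
G1 X15.795 Y3.004
G1 X4.241 Y3.004
G1 X4.241 Y18.407
G1 X0.000 Y18.407
G1 X0.000 Y0.000
; layer 3
G0 Z3.639
G0 X0.000 Y0.000
G1 X15.795 Y0.000
G1 X15.795 Y3.004
G1 X4.241 Y3.004
G1 X4.241 Y18.407
G1 X0.000 Y18.407
G1 X0.000 Y0.000
; layer 4
G0 Z4.851
G0 X0.000 Y0.000
G1 X15.795 Y0.000
G1 X15.795 Y3.004
G1 X4.241 Y3.004
G1 X4.241 Y18.407
G1 X0.000 Y18.407
G1 X0.000 Y0.000
; layer 5
G0 Z6.064
G0 X0.000 Y0.000
G1 X15.795 Y0.000
G1 X15.795 Y3.004
G1 X4.241 Y3.004
G1 X4.241 Y18.407
G1 X0.000 Y18.407
G1 X0.000 Y0.000
; layer 6
G0 Z7.277
G0 X0.000 Y0.000
G1 X15.795 Y0.000
G1 X15.795 Y3.004
G1 X4.241 Y3.004
G1 X4.241 Y18.407
G1 X0.000 Y18.407
G1 X0.000 Y0.000
; layer 7
G0 Z8.490
G0 X0.000 Y0.000
G1 X15.795 Y0.000
G1 X15.795 Y3.004
G1 X4.241 Y3.004
G1 X4.241 Y18.407
G1 X0.000 Y18.407
G1 X0.000 Y0.000
; layer 8
G0 Z9.703
G0 X0.000 Y0.000
G1 X15.795 Y0.000
G1 X15.795 Y3.004
G1 X4.241 Y3.004
G1 X4.241 Y18.407
G1 X0.000 Y18.407
G1 X0.000 Y0.000
M2 ; end

The solid is an L-shaped prism: outer 15.8 × 18.4 mm, arm thicknesses ≈ 3 mm (horizontal) and 4.24 mm (vertical), extruded 9.7 mm in z. Slicing at Δz = 1.213 mm — 8 equal slices spanning the solid's height, so layer i sits at z = i·h/8 — gives 8 non-empty perimeters. Each is a 6-segment closed polygon; G0 lifts to the layer z and rapids to the start vertex, then G1 traces the edges.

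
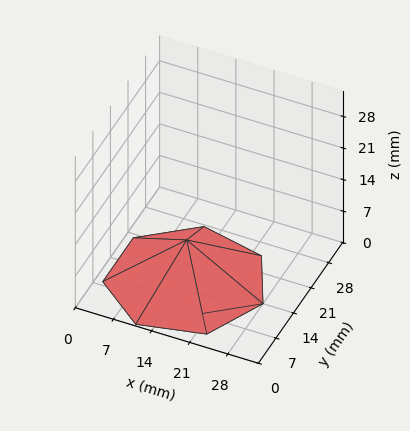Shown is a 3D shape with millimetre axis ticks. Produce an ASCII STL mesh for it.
Reading the render: the shape is a regular 7-sided pyramid, base circumscribed radius ≈ 14 mm, apex at z ≈ 9 mm (dimensions read to the nearest mm from the axis ticks). For the STL, each face is triangulated and given an outward normal.

solid part
  facet normal 0.0000 0.0000 -1.0000
    outer loop
      vertex 10.9 27.6 0.0
      vertex 22.7 24.9 0.0
      vertex 28.0 14.0 0.0
    endloop
  endfacet
  facet normal 0.0000 0.0000 -1.0000
    outer loop
      vertex 1.4 20.1 0.0
      vertex 10.9 27.6 0.0
      vertex 28.0 14.0 0.0
    endloop
  endfacet
  facet normal 0.0000 0.0000 -1.0000
    outer loop
      vertex 1.4 7.9 0.0
      vertex 1.4 20.1 0.0
      vertex 28.0 14.0 0.0
    endloop
  endfacet
  facet normal 0.0000 0.0000 -1.0000
    outer loop
      vertex 10.9 0.4 0.0
      vertex 1.4 7.9 0.0
      vertex 28.0 14.0 0.0
    endloop
  endfacet
  facet normal 0.0000 0.0000 -1.0000
    outer loop
      vertex 22.7 3.1 0.0
      vertex 10.9 0.4 0.0
      vertex 28.0 14.0 0.0
    endloop
  endfacet
  facet normal 0.5230 0.2543 0.8135
    outer loop
      vertex 28.0 14.0 0.0
      vertex 22.7 24.9 0.0
      vertex 14.0 14.0 9.0
    endloop
  endfacet
  facet normal 0.1299 0.5676 0.8130
    outer loop
      vertex 22.7 24.9 0.0
      vertex 10.9 27.6 0.0
      vertex 14.0 14.0 9.0
    endloop
  endfacet
  facet normal -0.3602 0.4563 0.8136
    outer loop
      vertex 10.9 27.6 0.0
      vertex 1.4 20.1 0.0
      vertex 14.0 14.0 9.0
    endloop
  endfacet
  facet normal -0.5812 0.0000 0.8137
    outer loop
      vertex 1.4 20.1 0.0
      vertex 1.4 7.9 0.0
      vertex 14.0 14.0 9.0
    endloop
  endfacet
  facet normal -0.3602 -0.4563 0.8136
    outer loop
      vertex 1.4 7.9 0.0
      vertex 10.9 0.4 0.0
      vertex 14.0 14.0 9.0
    endloop
  endfacet
  facet normal 0.1299 -0.5676 0.8130
    outer loop
      vertex 10.9 0.4 0.0
      vertex 22.7 3.1 0.0
      vertex 14.0 14.0 9.0
    endloop
  endfacet
  facet normal 0.5230 -0.2543 0.8135
    outer loop
      vertex 22.7 3.1 0.0
      vertex 28.0 14.0 0.0
      vertex 14.0 14.0 9.0
    endloop
  endfacet
endsolid part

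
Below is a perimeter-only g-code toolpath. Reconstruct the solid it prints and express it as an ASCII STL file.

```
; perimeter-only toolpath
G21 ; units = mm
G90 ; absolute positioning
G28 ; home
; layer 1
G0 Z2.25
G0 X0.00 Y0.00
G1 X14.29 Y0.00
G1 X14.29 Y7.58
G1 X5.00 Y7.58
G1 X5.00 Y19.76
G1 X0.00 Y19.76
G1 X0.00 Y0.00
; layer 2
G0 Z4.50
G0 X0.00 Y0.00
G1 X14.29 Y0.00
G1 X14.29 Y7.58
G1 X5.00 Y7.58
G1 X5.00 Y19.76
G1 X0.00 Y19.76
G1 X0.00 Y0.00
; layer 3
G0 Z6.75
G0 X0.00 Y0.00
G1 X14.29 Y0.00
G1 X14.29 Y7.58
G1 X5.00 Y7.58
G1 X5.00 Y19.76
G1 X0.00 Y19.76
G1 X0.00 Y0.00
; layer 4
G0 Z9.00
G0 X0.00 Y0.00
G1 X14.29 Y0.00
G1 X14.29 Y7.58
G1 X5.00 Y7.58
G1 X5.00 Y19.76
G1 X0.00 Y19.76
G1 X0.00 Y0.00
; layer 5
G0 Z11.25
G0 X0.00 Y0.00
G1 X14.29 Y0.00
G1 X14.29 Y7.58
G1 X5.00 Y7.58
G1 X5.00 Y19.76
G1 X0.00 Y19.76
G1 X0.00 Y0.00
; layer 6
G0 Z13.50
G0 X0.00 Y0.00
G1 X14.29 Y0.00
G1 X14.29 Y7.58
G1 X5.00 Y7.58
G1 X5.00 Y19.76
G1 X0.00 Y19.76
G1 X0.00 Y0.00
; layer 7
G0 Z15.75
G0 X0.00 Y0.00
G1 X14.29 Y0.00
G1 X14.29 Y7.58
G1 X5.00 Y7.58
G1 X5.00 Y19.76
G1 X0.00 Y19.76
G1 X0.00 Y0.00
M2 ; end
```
solid part
  facet normal 0.0000 0.0000 -1.0000
    outer loop
      vertex 14.29 7.58 0.00
      vertex 14.29 0.00 0.00
      vertex 0.00 0.00 0.00
    endloop
  endfacet
  facet normal 0.0000 0.0000 -1.0000
    outer loop
      vertex 5.00 7.58 0.00
      vertex 14.29 7.58 0.00
      vertex 0.00 0.00 0.00
    endloop
  endfacet
  facet normal 0.0000 0.0000 -1.0000
    outer loop
      vertex 5.00 19.76 0.00
      vertex 5.00 7.58 0.00
      vertex 0.00 0.00 0.00
    endloop
  endfacet
  facet normal 0.0000 0.0000 -1.0000
    outer loop
      vertex 0.00 19.76 0.00
      vertex 5.00 19.76 0.00
      vertex 0.00 0.00 0.00
    endloop
  endfacet
  facet normal 0.0000 0.0000 1.0000
    outer loop
      vertex 0.00 0.00 15.75
      vertex 14.29 0.00 15.75
      vertex 14.29 7.58 15.75
    endloop
  endfacet
  facet normal 0.0000 0.0000 1.0000
    outer loop
      vertex 0.00 0.00 15.75
      vertex 14.29 7.58 15.75
      vertex 5.00 7.58 15.75
    endloop
  endfacet
  facet normal 0.0000 0.0000 1.0000
    outer loop
      vertex 0.00 0.00 15.75
      vertex 5.00 7.58 15.75
      vertex 5.00 19.76 15.75
    endloop
  endfacet
  facet normal 0.0000 0.0000 1.0000
    outer loop
      vertex 0.00 0.00 15.75
      vertex 5.00 19.76 15.75
      vertex 0.00 19.76 15.75
    endloop
  endfacet
  facet normal 0.0000 -1.0000 0.0000
    outer loop
      vertex 0.00 0.00 0.00
      vertex 14.29 0.00 0.00
      vertex 14.29 0.00 15.75
    endloop
  endfacet
  facet normal 0.0000 -1.0000 0.0000
    outer loop
      vertex 0.00 0.00 0.00
      vertex 14.29 0.00 15.75
      vertex 0.00 0.00 15.75
    endloop
  endfacet
  facet normal 1.0000 0.0000 0.0000
    outer loop
      vertex 14.29 0.00 0.00
      vertex 14.29 7.58 0.00
      vertex 14.29 7.58 15.75
    endloop
  endfacet
  facet normal 1.0000 0.0000 0.0000
    outer loop
      vertex 14.29 0.00 0.00
      vertex 14.29 7.58 15.75
      vertex 14.29 0.00 15.75
    endloop
  endfacet
  facet normal 0.0000 1.0000 0.0000
    outer loop
      vertex 14.29 7.58 0.00
      vertex 5.00 7.58 0.00
      vertex 5.00 7.58 15.75
    endloop
  endfacet
  facet normal 0.0000 1.0000 0.0000
    outer loop
      vertex 14.29 7.58 0.00
      vertex 5.00 7.58 15.75
      vertex 14.29 7.58 15.75
    endloop
  endfacet
  facet normal 1.0000 0.0000 0.0000
    outer loop
      vertex 5.00 7.58 0.00
      vertex 5.00 19.76 0.00
      vertex 5.00 19.76 15.75
    endloop
  endfacet
  facet normal 1.0000 0.0000 0.0000
    outer loop
      vertex 5.00 7.58 0.00
      vertex 5.00 19.76 15.75
      vertex 5.00 7.58 15.75
    endloop
  endfacet
  facet normal 0.0000 1.0000 0.0000
    outer loop
      vertex 5.00 19.76 0.00
      vertex 0.00 19.76 0.00
      vertex 0.00 19.76 15.75
    endloop
  endfacet
  facet normal 0.0000 1.0000 0.0000
    outer loop
      vertex 5.00 19.76 0.00
      vertex 0.00 19.76 15.75
      vertex 5.00 19.76 15.75
    endloop
  endfacet
  facet normal -1.0000 0.0000 0.0000
    outer loop
      vertex 0.00 19.76 0.00
      vertex 0.00 0.00 0.00
      vertex 0.00 0.00 15.75
    endloop
  endfacet
  facet normal -1.0000 0.0000 0.0000
    outer loop
      vertex 0.00 19.76 0.00
      vertex 0.00 0.00 15.75
      vertex 0.00 19.76 15.75
    endloop
  endfacet
endsolid part

The G0 Z moves step by Δz≈2.25 mm. Every layer's G1 loop is the same polygon, so the solid is a straight extrusion of it from z=0 to z≈15.8. Closing with flat bottom and top caps and triangulating gives 20 facets — an L-shaped prism: outer 14.3 × 19.8 mm, arm thicknesses ≈ 7.58 mm (horizontal) and 5 mm (vertical), extruded 15.8 mm in z.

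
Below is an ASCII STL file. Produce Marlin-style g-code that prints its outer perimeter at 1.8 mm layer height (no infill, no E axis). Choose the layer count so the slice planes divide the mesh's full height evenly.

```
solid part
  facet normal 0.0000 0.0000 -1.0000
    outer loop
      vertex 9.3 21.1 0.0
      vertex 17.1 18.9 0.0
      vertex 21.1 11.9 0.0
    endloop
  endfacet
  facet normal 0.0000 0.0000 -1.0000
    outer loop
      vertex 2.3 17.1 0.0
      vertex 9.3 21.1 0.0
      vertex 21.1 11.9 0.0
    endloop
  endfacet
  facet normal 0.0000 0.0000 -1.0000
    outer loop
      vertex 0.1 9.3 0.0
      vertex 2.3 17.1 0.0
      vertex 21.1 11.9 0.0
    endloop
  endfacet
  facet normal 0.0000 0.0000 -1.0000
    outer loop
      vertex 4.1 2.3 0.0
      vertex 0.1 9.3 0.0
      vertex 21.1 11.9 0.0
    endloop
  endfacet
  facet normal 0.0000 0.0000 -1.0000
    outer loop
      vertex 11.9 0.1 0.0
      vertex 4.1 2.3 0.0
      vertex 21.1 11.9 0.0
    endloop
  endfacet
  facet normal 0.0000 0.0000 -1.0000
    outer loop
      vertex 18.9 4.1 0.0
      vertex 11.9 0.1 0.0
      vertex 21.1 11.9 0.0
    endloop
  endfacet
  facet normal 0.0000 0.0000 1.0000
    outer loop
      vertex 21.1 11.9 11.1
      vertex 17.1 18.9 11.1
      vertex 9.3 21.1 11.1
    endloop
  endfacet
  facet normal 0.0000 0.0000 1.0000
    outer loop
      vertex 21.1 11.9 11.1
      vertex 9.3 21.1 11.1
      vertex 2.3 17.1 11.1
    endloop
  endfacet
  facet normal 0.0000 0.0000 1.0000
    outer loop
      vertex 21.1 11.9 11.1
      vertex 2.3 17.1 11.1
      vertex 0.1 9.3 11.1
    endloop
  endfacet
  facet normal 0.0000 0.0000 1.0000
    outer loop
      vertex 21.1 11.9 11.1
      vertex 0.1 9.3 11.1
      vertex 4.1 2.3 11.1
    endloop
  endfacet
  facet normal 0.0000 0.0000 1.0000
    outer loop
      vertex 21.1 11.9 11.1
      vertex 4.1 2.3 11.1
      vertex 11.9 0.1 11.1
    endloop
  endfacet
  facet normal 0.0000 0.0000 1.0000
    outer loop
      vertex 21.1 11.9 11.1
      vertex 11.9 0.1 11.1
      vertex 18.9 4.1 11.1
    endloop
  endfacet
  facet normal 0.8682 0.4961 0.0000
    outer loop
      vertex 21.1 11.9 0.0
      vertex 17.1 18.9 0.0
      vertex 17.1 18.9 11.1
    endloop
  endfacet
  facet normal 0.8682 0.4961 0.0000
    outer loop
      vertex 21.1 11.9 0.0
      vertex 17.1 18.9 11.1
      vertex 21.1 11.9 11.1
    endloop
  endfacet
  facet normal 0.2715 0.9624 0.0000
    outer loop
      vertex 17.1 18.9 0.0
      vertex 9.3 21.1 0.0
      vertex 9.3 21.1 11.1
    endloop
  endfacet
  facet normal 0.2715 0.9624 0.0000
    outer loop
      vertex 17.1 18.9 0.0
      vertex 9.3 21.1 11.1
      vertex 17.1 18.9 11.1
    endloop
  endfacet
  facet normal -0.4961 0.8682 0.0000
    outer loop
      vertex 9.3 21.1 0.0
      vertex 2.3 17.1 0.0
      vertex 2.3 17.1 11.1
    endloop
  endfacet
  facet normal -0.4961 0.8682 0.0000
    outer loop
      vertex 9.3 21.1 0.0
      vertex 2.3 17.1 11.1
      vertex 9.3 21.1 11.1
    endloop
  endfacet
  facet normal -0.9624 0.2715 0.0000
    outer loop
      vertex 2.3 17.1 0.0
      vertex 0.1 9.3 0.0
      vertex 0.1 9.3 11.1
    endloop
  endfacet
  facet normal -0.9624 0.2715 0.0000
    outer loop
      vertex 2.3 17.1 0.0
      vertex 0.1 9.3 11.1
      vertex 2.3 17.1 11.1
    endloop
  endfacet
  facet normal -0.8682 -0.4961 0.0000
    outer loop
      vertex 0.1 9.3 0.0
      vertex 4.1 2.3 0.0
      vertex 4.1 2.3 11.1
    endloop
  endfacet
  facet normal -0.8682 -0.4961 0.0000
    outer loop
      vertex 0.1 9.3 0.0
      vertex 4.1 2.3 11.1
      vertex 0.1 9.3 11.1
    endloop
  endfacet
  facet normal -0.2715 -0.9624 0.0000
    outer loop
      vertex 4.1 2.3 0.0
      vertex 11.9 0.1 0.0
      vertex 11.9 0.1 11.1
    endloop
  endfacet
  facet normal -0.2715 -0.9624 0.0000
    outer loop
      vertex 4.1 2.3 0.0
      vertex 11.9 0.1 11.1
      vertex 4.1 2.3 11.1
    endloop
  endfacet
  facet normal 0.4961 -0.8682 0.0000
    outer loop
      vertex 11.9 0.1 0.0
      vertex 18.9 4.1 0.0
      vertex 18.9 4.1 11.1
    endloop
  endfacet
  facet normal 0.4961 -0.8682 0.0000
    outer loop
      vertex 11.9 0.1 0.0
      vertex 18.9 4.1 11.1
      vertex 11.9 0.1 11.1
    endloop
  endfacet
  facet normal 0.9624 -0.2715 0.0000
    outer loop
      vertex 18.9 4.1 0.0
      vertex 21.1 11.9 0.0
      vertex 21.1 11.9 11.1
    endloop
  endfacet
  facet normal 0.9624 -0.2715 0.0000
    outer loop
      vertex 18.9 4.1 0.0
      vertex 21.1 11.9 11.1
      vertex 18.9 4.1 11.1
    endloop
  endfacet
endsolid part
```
; perimeter-only toolpath
G21 ; units = mm
G90 ; absolute positioning
G28 ; home
; layer 1
G0 Z1.8
G0 X21.1 Y11.9
G1 X17.1 Y18.9
G1 X9.3 Y21.1
G1 X2.3 Y17.1
G1 X0.1 Y9.3
G1 X4.1 Y2.3
G1 X11.9 Y0.1
G1 X18.9 Y4.1
G1 X21.1 Y11.9
; layer 2
G0 Z3.7
G0 X21.1 Y11.9
G1 X17.1 Y18.9
G1 X9.3 Y21.1
G1 X2.3 Y17.1
G1 X0.1 Y9.3
G1 X4.1 Y2.3
G1 X11.9 Y0.1
G1 X18.9 Y4.1
G1 X21.1 Y11.9
; layer 3
G0 Z5.5
G0 X21.1 Y11.9
G1 X17.1 Y18.9
G1 X9.3 Y21.1
G1 X2.3 Y17.1
G1 X0.1 Y9.3
G1 X4.1 Y2.3
G1 X11.9 Y0.1
G1 X18.9 Y4.1
G1 X21.1 Y11.9
; layer 4
G0 Z7.4
G0 X21.1 Y11.9
G1 X17.1 Y18.9
G1 X9.3 Y21.1
G1 X2.3 Y17.1
G1 X0.1 Y9.3
G1 X4.1 Y2.3
G1 X11.9 Y0.1
G1 X18.9 Y4.1
G1 X21.1 Y11.9
; layer 5
G0 Z9.2
G0 X21.1 Y11.9
G1 X17.1 Y18.9
G1 X9.3 Y21.1
G1 X2.3 Y17.1
G1 X0.1 Y9.3
G1 X4.1 Y2.3
G1 X11.9 Y0.1
G1 X18.9 Y4.1
G1 X21.1 Y11.9
; layer 6
G0 Z11.1
G0 X21.1 Y11.9
G1 X17.1 Y18.9
G1 X9.3 Y21.1
G1 X2.3 Y17.1
G1 X0.1 Y9.3
G1 X4.1 Y2.3
G1 X11.9 Y0.1
G1 X18.9 Y4.1
G1 X21.1 Y11.9
M2 ; end

The solid is a regular 8-sided prism (a cylinder approximated with 8 flat sides), circumscribed radius ≈ 10.6 mm, height ≈ 11.1 mm. Slicing at Δz = 1.8 mm — 6 equal slices spanning the solid's height, so layer i sits at z = i·h/6 — gives 6 non-empty perimeters. Each is a 8-segment closed polygon; G0 lifts to the layer z and rapids to the start vertex, then G1 traces the edges.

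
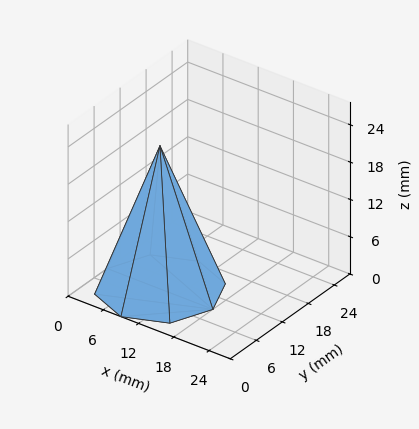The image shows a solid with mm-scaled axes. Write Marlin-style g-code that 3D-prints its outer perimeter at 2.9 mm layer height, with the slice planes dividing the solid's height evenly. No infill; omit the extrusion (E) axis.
Reading the render: the shape is a regular 8-sided pyramid, base circumscribed radius ≈ 9 mm, apex at z ≈ 23 mm (dimensions read to the nearest mm from the axis ticks). For the g-code, the solid's height is divided into equal slices at the stated Δz and each level perimeter traced with G1 moves after a G0 lift.

; perimeter-only toolpath
G21 ; units = mm
G90 ; absolute positioning
G28 ; home
; layer 1
G0 Z2.9
G0 X16.9 Y9.0
G1 X14.6 Y14.6
G1 X9.0 Y16.9
G1 X3.4 Y14.6
G1 X1.1 Y9.0
G1 X3.4 Y3.4
G1 X9.0 Y1.1
G1 X14.6 Y3.4
G1 X16.9 Y9.0
; layer 2
G0 Z5.8
G0 X15.8 Y9.0
G1 X13.8 Y13.8
G1 X9.0 Y15.8
G1 X4.2 Y13.8
G1 X2.2 Y9.0
G1 X4.2 Y4.2
G1 X9.0 Y2.2
G1 X13.8 Y4.2
G1 X15.8 Y9.0
; layer 3
G0 Z8.6
G0 X14.6 Y9.0
G1 X13.0 Y13.0
G1 X9.0 Y14.6
G1 X5.0 Y13.0
G1 X3.4 Y9.0
G1 X5.0 Y5.0
G1 X9.0 Y3.4
G1 X13.0 Y5.0
G1 X14.6 Y9.0
; layer 4
G0 Z11.5
G0 X13.5 Y9.0
G1 X12.2 Y12.2
G1 X9.0 Y13.5
G1 X5.8 Y12.2
G1 X4.5 Y9.0
G1 X5.8 Y5.8
G1 X9.0 Y4.5
G1 X12.2 Y5.8
G1 X13.5 Y9.0
; layer 5
G0 Z14.4
G0 X12.4 Y9.0
G1 X11.4 Y11.4
G1 X9.0 Y12.4
G1 X6.6 Y11.4
G1 X5.6 Y9.0
G1 X6.6 Y6.6
G1 X9.0 Y5.6
G1 X11.4 Y6.6
G1 X12.4 Y9.0
; layer 6
G0 Z17.2
G0 X11.2 Y9.0
G1 X10.6 Y10.6
G1 X9.0 Y11.2
G1 X7.4 Y10.6
G1 X6.8 Y9.0
G1 X7.4 Y7.4
G1 X9.0 Y6.8
G1 X10.6 Y7.4
G1 X11.2 Y9.0
; layer 7
G0 Z20.1
G0 X10.1 Y9.0
G1 X9.8 Y9.8
G1 X9.0 Y10.1
G1 X8.2 Y9.8
G1 X7.9 Y9.0
G1 X8.2 Y8.2
G1 X9.0 Y7.9
G1 X9.8 Y8.2
G1 X10.1 Y9.0
M2 ; end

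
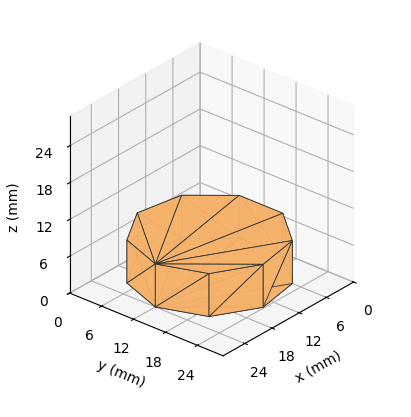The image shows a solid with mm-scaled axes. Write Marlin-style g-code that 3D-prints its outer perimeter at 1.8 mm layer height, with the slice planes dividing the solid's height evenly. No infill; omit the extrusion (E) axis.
Reading the render: the shape is a regular 9-sided prism (a cylinder approximated with 9 flat sides), circumscribed radius ≈ 12 mm, height ≈ 7 mm (dimensions read to the nearest mm from the axis ticks). For the g-code, the solid's height is divided into equal slices at the stated Δz and each level perimeter traced with G1 moves after a G0 lift.

; perimeter-only toolpath
G21 ; units = mm
G90 ; absolute positioning
G28 ; home
; layer 1
G0 Z1.8
G0 X24.0 Y12.0
G1 X21.2 Y19.7
G1 X14.1 Y23.8
G1 X6.0 Y22.4
G1 X0.7 Y16.1
G1 X0.7 Y7.9
G1 X6.0 Y1.6
G1 X14.1 Y0.2
G1 X21.2 Y4.3
G1 X24.0 Y12.0
; layer 2
G0 Z3.5
G0 X24.0 Y12.0
G1 X21.2 Y19.7
G1 X14.1 Y23.8
G1 X6.0 Y22.4
G1 X0.7 Y16.1
G1 X0.7 Y7.9
G1 X6.0 Y1.6
G1 X14.1 Y0.2
G1 X21.2 Y4.3
G1 X24.0 Y12.0
; layer 3
G0 Z5.2
G0 X24.0 Y12.0
G1 X21.2 Y19.7
G1 X14.1 Y23.8
G1 X6.0 Y22.4
G1 X0.7 Y16.1
G1 X0.7 Y7.9
G1 X6.0 Y1.6
G1 X14.1 Y0.2
G1 X21.2 Y4.3
G1 X24.0 Y12.0
; layer 4
G0 Z7.0
G0 X24.0 Y12.0
G1 X21.2 Y19.7
G1 X14.1 Y23.8
G1 X6.0 Y22.4
G1 X0.7 Y16.1
G1 X0.7 Y7.9
G1 X6.0 Y1.6
G1 X14.1 Y0.2
G1 X21.2 Y4.3
G1 X24.0 Y12.0
M2 ; end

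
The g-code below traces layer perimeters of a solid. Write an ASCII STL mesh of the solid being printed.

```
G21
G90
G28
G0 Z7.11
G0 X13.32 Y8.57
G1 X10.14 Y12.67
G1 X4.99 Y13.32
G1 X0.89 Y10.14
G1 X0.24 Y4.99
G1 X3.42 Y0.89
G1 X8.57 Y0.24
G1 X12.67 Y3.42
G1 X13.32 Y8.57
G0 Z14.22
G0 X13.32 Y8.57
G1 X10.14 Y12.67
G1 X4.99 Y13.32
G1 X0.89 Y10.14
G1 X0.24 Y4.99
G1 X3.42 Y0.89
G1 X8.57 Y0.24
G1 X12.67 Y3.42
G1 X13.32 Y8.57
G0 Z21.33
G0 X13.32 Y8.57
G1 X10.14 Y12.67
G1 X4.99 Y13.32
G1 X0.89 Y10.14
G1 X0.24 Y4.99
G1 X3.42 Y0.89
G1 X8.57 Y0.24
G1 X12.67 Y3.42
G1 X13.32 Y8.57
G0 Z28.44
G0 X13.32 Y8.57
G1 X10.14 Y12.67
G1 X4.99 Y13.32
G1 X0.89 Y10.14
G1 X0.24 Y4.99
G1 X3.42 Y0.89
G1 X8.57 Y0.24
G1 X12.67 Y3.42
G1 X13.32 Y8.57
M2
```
solid part
  facet normal 0.0000 0.0000 -1.0000
    outer loop
      vertex 4.99 13.32 0.00
      vertex 10.14 12.67 0.00
      vertex 13.32 8.57 0.00
    endloop
  endfacet
  facet normal 0.0000 0.0000 -1.0000
    outer loop
      vertex 0.89 10.14 0.00
      vertex 4.99 13.32 0.00
      vertex 13.32 8.57 0.00
    endloop
  endfacet
  facet normal 0.0000 0.0000 -1.0000
    outer loop
      vertex 0.24 4.99 0.00
      vertex 0.89 10.14 0.00
      vertex 13.32 8.57 0.00
    endloop
  endfacet
  facet normal 0.0000 0.0000 -1.0000
    outer loop
      vertex 3.42 0.89 0.00
      vertex 0.24 4.99 0.00
      vertex 13.32 8.57 0.00
    endloop
  endfacet
  facet normal 0.0000 0.0000 -1.0000
    outer loop
      vertex 8.57 0.24 0.00
      vertex 3.42 0.89 0.00
      vertex 13.32 8.57 0.00
    endloop
  endfacet
  facet normal 0.0000 0.0000 -1.0000
    outer loop
      vertex 12.67 3.42 0.00
      vertex 8.57 0.24 0.00
      vertex 13.32 8.57 0.00
    endloop
  endfacet
  facet normal 0.0000 0.0000 1.0000
    outer loop
      vertex 13.32 8.57 28.44
      vertex 10.14 12.67 28.44
      vertex 4.99 13.32 28.44
    endloop
  endfacet
  facet normal 0.0000 0.0000 1.0000
    outer loop
      vertex 13.32 8.57 28.44
      vertex 4.99 13.32 28.44
      vertex 0.89 10.14 28.44
    endloop
  endfacet
  facet normal 0.0000 0.0000 1.0000
    outer loop
      vertex 13.32 8.57 28.44
      vertex 0.89 10.14 28.44
      vertex 0.24 4.99 28.44
    endloop
  endfacet
  facet normal 0.0000 0.0000 1.0000
    outer loop
      vertex 13.32 8.57 28.44
      vertex 0.24 4.99 28.44
      vertex 3.42 0.89 28.44
    endloop
  endfacet
  facet normal 0.0000 0.0000 1.0000
    outer loop
      vertex 13.32 8.57 28.44
      vertex 3.42 0.89 28.44
      vertex 8.57 0.24 28.44
    endloop
  endfacet
  facet normal 0.0000 0.0000 1.0000
    outer loop
      vertex 13.32 8.57 28.44
      vertex 8.57 0.24 28.44
      vertex 12.67 3.42 28.44
    endloop
  endfacet
  facet normal 0.7902 0.6129 0.0000
    outer loop
      vertex 13.32 8.57 0.00
      vertex 10.14 12.67 0.00
      vertex 10.14 12.67 28.44
    endloop
  endfacet
  facet normal 0.7902 0.6129 0.0000
    outer loop
      vertex 13.32 8.57 0.00
      vertex 10.14 12.67 28.44
      vertex 13.32 8.57 28.44
    endloop
  endfacet
  facet normal 0.1252 0.9921 0.0000
    outer loop
      vertex 10.14 12.67 0.00
      vertex 4.99 13.32 0.00
      vertex 4.99 13.32 28.44
    endloop
  endfacet
  facet normal 0.1252 0.9921 0.0000
    outer loop
      vertex 10.14 12.67 0.00
      vertex 4.99 13.32 28.44
      vertex 10.14 12.67 28.44
    endloop
  endfacet
  facet normal -0.6129 0.7902 0.0000
    outer loop
      vertex 4.99 13.32 0.00
      vertex 0.89 10.14 0.00
      vertex 0.89 10.14 28.44
    endloop
  endfacet
  facet normal -0.6129 0.7902 0.0000
    outer loop
      vertex 4.99 13.32 0.00
      vertex 0.89 10.14 28.44
      vertex 4.99 13.32 28.44
    endloop
  endfacet
  facet normal -0.9921 0.1252 0.0000
    outer loop
      vertex 0.89 10.14 0.00
      vertex 0.24 4.99 0.00
      vertex 0.24 4.99 28.44
    endloop
  endfacet
  facet normal -0.9921 0.1252 0.0000
    outer loop
      vertex 0.89 10.14 0.00
      vertex 0.24 4.99 28.44
      vertex 0.89 10.14 28.44
    endloop
  endfacet
  facet normal -0.7902 -0.6129 0.0000
    outer loop
      vertex 0.24 4.99 0.00
      vertex 3.42 0.89 0.00
      vertex 3.42 0.89 28.44
    endloop
  endfacet
  facet normal -0.7902 -0.6129 0.0000
    outer loop
      vertex 0.24 4.99 0.00
      vertex 3.42 0.89 28.44
      vertex 0.24 4.99 28.44
    endloop
  endfacet
  facet normal -0.1252 -0.9921 0.0000
    outer loop
      vertex 3.42 0.89 0.00
      vertex 8.57 0.24 0.00
      vertex 8.57 0.24 28.44
    endloop
  endfacet
  facet normal -0.1252 -0.9921 0.0000
    outer loop
      vertex 3.42 0.89 0.00
      vertex 8.57 0.24 28.44
      vertex 3.42 0.89 28.44
    endloop
  endfacet
  facet normal 0.6129 -0.7902 0.0000
    outer loop
      vertex 8.57 0.24 0.00
      vertex 12.67 3.42 0.00
      vertex 12.67 3.42 28.44
    endloop
  endfacet
  facet normal 0.6129 -0.7902 0.0000
    outer loop
      vertex 8.57 0.24 0.00
      vertex 12.67 3.42 28.44
      vertex 8.57 0.24 28.44
    endloop
  endfacet
  facet normal 0.9921 -0.1252 0.0000
    outer loop
      vertex 12.67 3.42 0.00
      vertex 13.32 8.57 0.00
      vertex 13.32 8.57 28.44
    endloop
  endfacet
  facet normal 0.9921 -0.1252 0.0000
    outer loop
      vertex 12.67 3.42 0.00
      vertex 13.32 8.57 28.44
      vertex 12.67 3.42 28.44
    endloop
  endfacet
endsolid part

The G0 Z moves step by Δz≈7.11 mm. Every layer's G1 loop is the same polygon, so the solid is a straight extrusion of it from z=0 to z≈28.4. Closing with flat bottom and top caps and triangulating gives 28 facets — a regular 8-sided prism (a cylinder approximated with 8 flat sides), circumscribed radius ≈ 6.78 mm, height ≈ 28.4 mm.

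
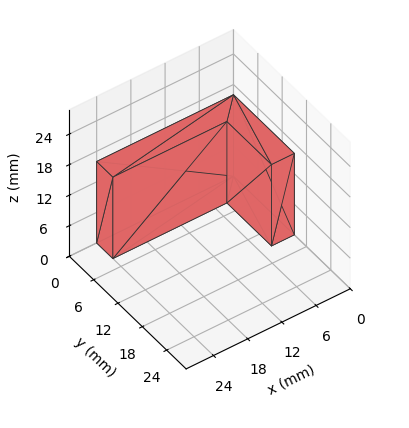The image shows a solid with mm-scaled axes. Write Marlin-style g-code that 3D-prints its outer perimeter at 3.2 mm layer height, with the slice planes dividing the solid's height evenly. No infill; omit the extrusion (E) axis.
Reading the render: the shape is an L-shaped prism: outer 24 × 15 mm, arm thicknesses ≈ 4 mm (horizontal) and 4 mm (vertical), extruded 16 mm in z (dimensions read to the nearest mm from the axis ticks). For the g-code, the solid's height is divided into equal slices at the stated Δz and each level perimeter traced with G1 moves after a G0 lift.

; perimeter-only toolpath
G21 ; units = mm
G90 ; absolute positioning
G28 ; home
; layer 1
G0 Z3.2
G0 X0.0 Y0.0
G1 X24.0 Y0.0
G1 X24.0 Y4.0
G1 X4.0 Y4.0
G1 X4.0 Y15.0
G1 X0.0 Y15.0
G1 X0.0 Y0.0
; layer 2
G0 Z6.4
G0 X0.0 Y0.0
G1 X24.0 Y0.0
G1 X24.0 Y4.0
G1 X4.0 Y4.0
G1 X4.0 Y15.0
G1 X0.0 Y15.0
G1 X0.0 Y0.0
; layer 3
G0 Z9.6
G0 X0.0 Y0.0
G1 X24.0 Y0.0
G1 X24.0 Y4.0
G1 X4.0 Y4.0
G1 X4.0 Y15.0
G1 X0.0 Y15.0
G1 X0.0 Y0.0
; layer 4
G0 Z12.8
G0 X0.0 Y0.0
G1 X24.0 Y0.0
G1 X24.0 Y4.0
G1 X4.0 Y4.0
G1 X4.0 Y15.0
G1 X0.0 Y15.0
G1 X0.0 Y0.0
; layer 5
G0 Z16.0
G0 X0.0 Y0.0
G1 X24.0 Y0.0
G1 X24.0 Y4.0
G1 X4.0 Y4.0
G1 X4.0 Y15.0
G1 X0.0 Y15.0
G1 X0.0 Y0.0
M2 ; end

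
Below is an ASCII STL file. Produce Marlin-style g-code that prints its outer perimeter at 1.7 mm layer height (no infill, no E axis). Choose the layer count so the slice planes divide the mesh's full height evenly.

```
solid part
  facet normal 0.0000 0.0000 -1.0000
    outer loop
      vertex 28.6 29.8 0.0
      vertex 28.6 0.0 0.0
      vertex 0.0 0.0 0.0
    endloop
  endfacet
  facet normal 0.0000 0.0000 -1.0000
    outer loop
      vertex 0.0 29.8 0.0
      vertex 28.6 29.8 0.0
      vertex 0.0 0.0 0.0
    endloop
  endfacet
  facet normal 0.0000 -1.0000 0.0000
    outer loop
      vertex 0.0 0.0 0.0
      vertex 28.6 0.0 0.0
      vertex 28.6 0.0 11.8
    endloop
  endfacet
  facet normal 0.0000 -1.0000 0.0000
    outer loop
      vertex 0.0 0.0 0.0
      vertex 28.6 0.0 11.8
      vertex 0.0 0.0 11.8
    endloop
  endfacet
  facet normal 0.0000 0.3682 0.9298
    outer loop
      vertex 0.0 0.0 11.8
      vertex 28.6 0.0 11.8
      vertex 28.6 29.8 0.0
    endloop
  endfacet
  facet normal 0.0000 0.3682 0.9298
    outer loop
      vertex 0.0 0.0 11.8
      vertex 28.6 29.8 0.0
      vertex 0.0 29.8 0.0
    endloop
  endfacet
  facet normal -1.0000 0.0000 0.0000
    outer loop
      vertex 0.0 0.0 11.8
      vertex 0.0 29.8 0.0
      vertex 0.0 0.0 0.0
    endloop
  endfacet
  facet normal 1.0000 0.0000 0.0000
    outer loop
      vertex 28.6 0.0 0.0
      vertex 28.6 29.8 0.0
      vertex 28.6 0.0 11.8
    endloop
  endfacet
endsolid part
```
; perimeter-only toolpath
G21 ; units = mm
G90 ; absolute positioning
G28 ; home
; layer 1
G0 Z1.7
G0 X0.0 Y0.0
G1 X28.6 Y0.0
G1 X28.6 Y25.5
G1 X0.0 Y25.5
G1 X0.0 Y0.0
; layer 2
G0 Z3.4
G0 X0.0 Y0.0
G1 X28.6 Y0.0
G1 X28.6 Y21.3
G1 X0.0 Y21.3
G1 X0.0 Y0.0
; layer 3
G0 Z5.1
G0 X0.0 Y0.0
G1 X28.6 Y0.0
G1 X28.6 Y17.0
G1 X0.0 Y17.0
G1 X0.0 Y0.0
; layer 4
G0 Z6.7
G0 X0.0 Y0.0
G1 X28.6 Y0.0
G1 X28.6 Y12.8
G1 X0.0 Y12.8
G1 X0.0 Y0.0
; layer 5
G0 Z8.4
G0 X0.0 Y0.0
G1 X28.6 Y0.0
G1 X28.6 Y8.5
G1 X0.0 Y8.5
G1 X0.0 Y0.0
; layer 6
G0 Z10.1
G0 X0.0 Y0.0
G1 X28.6 Y0.0
G1 X28.6 Y4.3
G1 X0.0 Y4.3
G1 X0.0 Y0.0
M2 ; end

The solid is a wedge (ramp): 28.6 × 29.8 mm base, rising to 11.8 mm along the y=0 edge and sloping linearly to z=0 at y=29.8. Slicing at Δz = 1.7 mm — 7 equal slices spanning the solid's height, so layer i sits at z = i·h/7 — gives 6 non-empty perimeters. Each is a 4-segment closed polygon; G0 lifts to the layer z and rapids to the start vertex, then G1 traces the edges. The cross-section shrinks linearly with z (the slice at the apex is degenerate and omitted).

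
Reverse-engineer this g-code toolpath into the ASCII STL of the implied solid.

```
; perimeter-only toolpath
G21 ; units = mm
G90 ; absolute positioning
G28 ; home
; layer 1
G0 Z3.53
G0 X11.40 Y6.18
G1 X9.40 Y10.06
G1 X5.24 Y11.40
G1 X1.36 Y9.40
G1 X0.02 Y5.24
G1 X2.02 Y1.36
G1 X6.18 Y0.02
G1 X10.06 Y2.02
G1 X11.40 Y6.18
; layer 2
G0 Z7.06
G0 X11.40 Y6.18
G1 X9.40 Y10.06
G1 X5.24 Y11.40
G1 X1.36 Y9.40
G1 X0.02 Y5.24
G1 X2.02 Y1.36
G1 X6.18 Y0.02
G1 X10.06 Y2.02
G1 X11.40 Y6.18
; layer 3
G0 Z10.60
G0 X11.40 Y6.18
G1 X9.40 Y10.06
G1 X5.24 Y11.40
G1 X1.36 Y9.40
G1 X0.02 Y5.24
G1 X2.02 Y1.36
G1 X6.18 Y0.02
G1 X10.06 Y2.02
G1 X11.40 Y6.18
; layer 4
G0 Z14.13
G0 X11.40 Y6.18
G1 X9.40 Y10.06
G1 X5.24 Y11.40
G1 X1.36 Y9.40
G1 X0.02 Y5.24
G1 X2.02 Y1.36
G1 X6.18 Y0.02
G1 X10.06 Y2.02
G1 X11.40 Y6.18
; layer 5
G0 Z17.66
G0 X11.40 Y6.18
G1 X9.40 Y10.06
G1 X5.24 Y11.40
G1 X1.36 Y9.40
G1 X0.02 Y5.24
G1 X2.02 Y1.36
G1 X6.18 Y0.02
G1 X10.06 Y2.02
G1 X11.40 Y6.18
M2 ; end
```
solid part
  facet normal 0.0000 0.0000 -1.0000
    outer loop
      vertex 5.24 11.40 0.00
      vertex 9.40 10.06 0.00
      vertex 11.40 6.18 0.00
    endloop
  endfacet
  facet normal 0.0000 0.0000 -1.0000
    outer loop
      vertex 1.36 9.40 0.00
      vertex 5.24 11.40 0.00
      vertex 11.40 6.18 0.00
    endloop
  endfacet
  facet normal 0.0000 0.0000 -1.0000
    outer loop
      vertex 0.02 5.24 0.00
      vertex 1.36 9.40 0.00
      vertex 11.40 6.18 0.00
    endloop
  endfacet
  facet normal 0.0000 0.0000 -1.0000
    outer loop
      vertex 2.02 1.36 0.00
      vertex 0.02 5.24 0.00
      vertex 11.40 6.18 0.00
    endloop
  endfacet
  facet normal 0.0000 0.0000 -1.0000
    outer loop
      vertex 6.18 0.02 0.00
      vertex 2.02 1.36 0.00
      vertex 11.40 6.18 0.00
    endloop
  endfacet
  facet normal 0.0000 0.0000 -1.0000
    outer loop
      vertex 10.06 2.02 0.00
      vertex 6.18 0.02 0.00
      vertex 11.40 6.18 0.00
    endloop
  endfacet
  facet normal 0.0000 0.0000 1.0000
    outer loop
      vertex 11.40 6.18 17.66
      vertex 9.40 10.06 17.66
      vertex 5.24 11.40 17.66
    endloop
  endfacet
  facet normal 0.0000 0.0000 1.0000
    outer loop
      vertex 11.40 6.18 17.66
      vertex 5.24 11.40 17.66
      vertex 1.36 9.40 17.66
    endloop
  endfacet
  facet normal 0.0000 0.0000 1.0000
    outer loop
      vertex 11.40 6.18 17.66
      vertex 1.36 9.40 17.66
      vertex 0.02 5.24 17.66
    endloop
  endfacet
  facet normal 0.0000 0.0000 1.0000
    outer loop
      vertex 11.40 6.18 17.66
      vertex 0.02 5.24 17.66
      vertex 2.02 1.36 17.66
    endloop
  endfacet
  facet normal 0.0000 0.0000 1.0000
    outer loop
      vertex 11.40 6.18 17.66
      vertex 2.02 1.36 17.66
      vertex 6.18 0.02 17.66
    endloop
  endfacet
  facet normal 0.0000 0.0000 1.0000
    outer loop
      vertex 11.40 6.18 17.66
      vertex 6.18 0.02 17.66
      vertex 10.06 2.02 17.66
    endloop
  endfacet
  facet normal 0.8889 0.4582 0.0000
    outer loop
      vertex 11.40 6.18 0.00
      vertex 9.40 10.06 0.00
      vertex 9.40 10.06 17.66
    endloop
  endfacet
  facet normal 0.8889 0.4582 0.0000
    outer loop
      vertex 11.40 6.18 0.00
      vertex 9.40 10.06 17.66
      vertex 11.40 6.18 17.66
    endloop
  endfacet
  facet normal 0.3066 0.9518 0.0000
    outer loop
      vertex 9.40 10.06 0.00
      vertex 5.24 11.40 0.00
      vertex 5.24 11.40 17.66
    endloop
  endfacet
  facet normal 0.3066 0.9518 0.0000
    outer loop
      vertex 9.40 10.06 0.00
      vertex 5.24 11.40 17.66
      vertex 9.40 10.06 17.66
    endloop
  endfacet
  facet normal -0.4582 0.8889 0.0000
    outer loop
      vertex 5.24 11.40 0.00
      vertex 1.36 9.40 0.00
      vertex 1.36 9.40 17.66
    endloop
  endfacet
  facet normal -0.4582 0.8889 0.0000
    outer loop
      vertex 5.24 11.40 0.00
      vertex 1.36 9.40 17.66
      vertex 5.24 11.40 17.66
    endloop
  endfacet
  facet normal -0.9518 0.3066 0.0000
    outer loop
      vertex 1.36 9.40 0.00
      vertex 0.02 5.24 0.00
      vertex 0.02 5.24 17.66
    endloop
  endfacet
  facet normal -0.9518 0.3066 0.0000
    outer loop
      vertex 1.36 9.40 0.00
      vertex 0.02 5.24 17.66
      vertex 1.36 9.40 17.66
    endloop
  endfacet
  facet normal -0.8889 -0.4582 0.0000
    outer loop
      vertex 0.02 5.24 0.00
      vertex 2.02 1.36 0.00
      vertex 2.02 1.36 17.66
    endloop
  endfacet
  facet normal -0.8889 -0.4582 0.0000
    outer loop
      vertex 0.02 5.24 0.00
      vertex 2.02 1.36 17.66
      vertex 0.02 5.24 17.66
    endloop
  endfacet
  facet normal -0.3066 -0.9518 0.0000
    outer loop
      vertex 2.02 1.36 0.00
      vertex 6.18 0.02 0.00
      vertex 6.18 0.02 17.66
    endloop
  endfacet
  facet normal -0.3066 -0.9518 0.0000
    outer loop
      vertex 2.02 1.36 0.00
      vertex 6.18 0.02 17.66
      vertex 2.02 1.36 17.66
    endloop
  endfacet
  facet normal 0.4582 -0.8889 0.0000
    outer loop
      vertex 6.18 0.02 0.00
      vertex 10.06 2.02 0.00
      vertex 10.06 2.02 17.66
    endloop
  endfacet
  facet normal 0.4582 -0.8889 0.0000
    outer loop
      vertex 6.18 0.02 0.00
      vertex 10.06 2.02 17.66
      vertex 6.18 0.02 17.66
    endloop
  endfacet
  facet normal 0.9518 -0.3066 0.0000
    outer loop
      vertex 10.06 2.02 0.00
      vertex 11.40 6.18 0.00
      vertex 11.40 6.18 17.66
    endloop
  endfacet
  facet normal 0.9518 -0.3066 0.0000
    outer loop
      vertex 10.06 2.02 0.00
      vertex 11.40 6.18 17.66
      vertex 10.06 2.02 17.66
    endloop
  endfacet
endsolid part

The G0 Z moves step by Δz≈3.53 mm. Every layer's G1 loop is the same polygon, so the solid is a straight extrusion of it from z=0 to z≈17.7. Closing with flat bottom and top caps and triangulating gives 28 facets — a regular 8-sided prism (a cylinder approximated with 8 flat sides), circumscribed radius ≈ 5.71 mm, height ≈ 17.7 mm.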